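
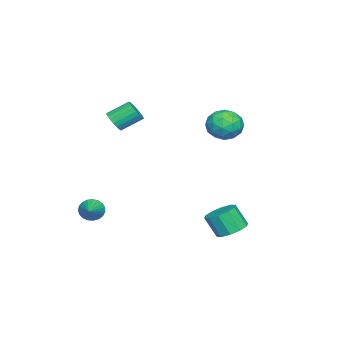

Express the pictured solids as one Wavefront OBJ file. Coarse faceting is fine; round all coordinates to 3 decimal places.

v 1.687 3.474 -3.241
v 2.575 3.687 -3.127
v 2.581 2.998 -1.885
v 1.693 2.786 -1.999
v 2.264 4.102 -2.895
v 2.269 3.414 -1.653
v 1.732 4.278 -2.796
v 1.738 3.59 -1.554
v 1.184 4.147 -2.866
v 1.189 3.458 -1.624
v 0.827 3.758 -3.08
v 0.833 3.07 -1.838
v 0.799 3.262 -3.355
v 0.805 2.573 -2.113
v 1.111 2.846 -3.587
v 1.116 2.158 -2.345
v 1.642 2.67 -3.686
v 1.648 1.982 -2.444
v 2.191 2.802 -3.616
v 2.196 2.113 -2.374
v 2.547 3.19 -3.402
v 2.553 2.502 -2.16
v -2.931 2.483 2.473
v -2.378 1.971 3.279
v -3.022 0.949 1.561
v -2.469 0.437 2.367
v -3.5 0.791 2.544
v -3.443 1.739 3.107
v -1.957 1.181 1.733
v -1.9 2.129 2.296
v -1.776 1.166 2.822
v -2.729 0.925 3.323
v -2.671 1.995 1.517
v -3.624 1.754 2.018
v -2.647 2.361 2.956
v -2.753 0.559 1.884
v -3.359 0.767 1.988
v -3.034 0.465 2.462
v -3.273 2.225 2.855
v -2.948 1.924 3.329
v -3.607 1.231 2.896
v -2.452 0.996 1.511
v -2.127 0.695 1.985
v -2.366 2.455 2.378
v -2.041 2.153 2.852
v -1.793 1.689 1.944
v -1.967 1.587 3.161
v -2.021 0.686 2.625
v -1.72 1.123 2.252
v -1.687 1.681 2.584
v -2.528 1.446 3.456
v -2.581 0.544 2.92
v -3.187 0.752 3.023
v -3.154 1.309 3.355
v -2.174 0.973 3.187
v -2.819 2.376 1.92
v -2.872 1.474 1.384
v -2.246 1.611 1.485
v -2.213 2.168 1.817
v -3.379 2.234 2.215
v -3.433 1.333 1.679
v -3.713 1.239 2.256
v -3.68 1.797 2.588
v -3.226 1.947 1.653
v -0.164 -3.908 2.811
v 0.431 -3.865 3.195
v -0.16 -2.809 3.993
v -0.756 -2.852 3.609
v 0.484 -3.672 2.978
v -0.107 -2.616 3.777
v 0.425 -3.519 2.733
v -0.167 -2.463 3.531
v 0.263 -3.434 2.5
v -0.328 -2.378 3.299
v 0.028 -3.431 2.322
v -0.563 -2.374 3.12
v -0.24 -3.51 2.228
v -0.831 -2.454 3.026
v -0.495 -3.658 2.235
v -1.087 -2.602 3.033
v -0.693 -3.849 2.341
v -1.285 -2.793 3.139
v -0.8 -4.051 2.529
v -1.391 -2.995 3.327
v -0.797 -4.228 2.765
v -1.388 -3.171 3.563
v -0.684 -4.349 3.01
v -1.275 -3.293 3.808
v -0.481 -4.394 3.219
v -1.073 -3.338 4.018
v -0.224 -4.356 3.359
v -0.815 -3.299 4.157
v 0.044 -4.239 3.403
v -0.548 -3.183 4.202
v 0.275 -4.066 3.346
v -0.316 -3.01 4.144
v 3.003 -3.877 -2.428
v 3.337 -4.246 -2.949
v 4.517 -3.403 -1.792
v 3.305 -3.976 -3.074
v 3.221 -3.689 -3.088
v 3.099 -3.435 -2.988
v 2.96 -3.257 -2.791
v 2.829 -3.186 -2.531
v 2.728 -3.235 -2.253
v 2.674 -3.395 -2.006
v 2.677 -3.639 -1.832
v 2.737 -3.923 -1.761
v 2.842 -4.2 -1.805
v 2.975 -4.421 -1.957
v 3.113 -4.548 -2.19
v 3.232 -4.559 -2.465
v 3.311 -4.452 -2.733
f 2 1 5
f 2 5 3
f 3 5 6
f 3 6 4
f 5 1 7
f 5 7 6
f 6 7 8
f 6 8 4
f 7 1 9
f 7 9 8
f 8 9 10
f 8 10 4
f 9 1 11
f 9 11 10
f 10 11 12
f 10 12 4
f 11 1 13
f 11 13 12
f 12 13 14
f 12 14 4
f 13 1 15
f 13 15 14
f 14 15 16
f 14 16 4
f 15 1 17
f 15 17 16
f 16 17 18
f 16 18 4
f 17 1 19
f 17 19 18
f 18 19 20
f 18 20 4
f 19 1 21
f 19 21 20
f 20 21 22
f 20 22 4
f 21 1 2
f 21 2 22
f 22 2 3
f 22 3 4
f 23 60 39
f 60 34 63
f 39 63 28
f 60 63 39
f 23 39 35
f 39 28 40
f 35 40 24
f 39 40 35
f 23 35 44
f 35 24 45
f 44 45 30
f 35 45 44
f 23 44 56
f 44 30 59
f 56 59 33
f 44 59 56
f 23 56 60
f 56 33 64
f 60 64 34
f 56 64 60
f 24 40 51
f 40 28 54
f 51 54 32
f 40 54 51
f 28 63 41
f 63 34 62
f 41 62 27
f 63 62 41
f 34 64 61
f 64 33 57
f 61 57 25
f 64 57 61
f 33 59 58
f 59 30 46
f 58 46 29
f 59 46 58
f 30 45 50
f 45 24 47
f 50 47 31
f 45 47 50
f 26 52 38
f 52 32 53
f 38 53 27
f 52 53 38
f 26 38 36
f 38 27 37
f 36 37 25
f 38 37 36
f 26 36 43
f 36 25 42
f 43 42 29
f 36 42 43
f 26 43 48
f 43 29 49
f 48 49 31
f 43 49 48
f 26 48 52
f 48 31 55
f 52 55 32
f 48 55 52
f 27 53 41
f 53 32 54
f 41 54 28
f 53 54 41
f 25 37 61
f 37 27 62
f 61 62 34
f 37 62 61
f 29 42 58
f 42 25 57
f 58 57 33
f 42 57 58
f 31 49 50
f 49 29 46
f 50 46 30
f 49 46 50
f 32 55 51
f 55 31 47
f 51 47 24
f 55 47 51
f 66 65 69
f 66 69 67
f 67 69 70
f 67 70 68
f 69 65 71
f 69 71 70
f 70 71 72
f 70 72 68
f 71 65 73
f 71 73 72
f 72 73 74
f 72 74 68
f 73 65 75
f 73 75 74
f 74 75 76
f 74 76 68
f 75 65 77
f 75 77 76
f 76 77 78
f 76 78 68
f 77 65 79
f 77 79 78
f 78 79 80
f 78 80 68
f 79 65 81
f 79 81 80
f 80 81 82
f 80 82 68
f 81 65 83
f 81 83 82
f 82 83 84
f 82 84 68
f 83 65 85
f 83 85 84
f 84 85 86
f 84 86 68
f 85 65 87
f 85 87 86
f 86 87 88
f 86 88 68
f 87 65 89
f 87 89 88
f 88 89 90
f 88 90 68
f 89 65 91
f 89 91 90
f 90 91 92
f 90 92 68
f 91 65 93
f 91 93 92
f 92 93 94
f 92 94 68
f 93 65 95
f 93 95 94
f 94 95 96
f 94 96 68
f 95 65 66
f 95 66 96
f 96 66 67
f 96 67 68
f 98 97 100
f 98 100 99
f 100 97 101
f 100 101 99
f 101 97 102
f 101 102 99
f 102 97 103
f 102 103 99
f 103 97 104
f 103 104 99
f 104 97 105
f 104 105 99
f 105 97 106
f 105 106 99
f 106 97 107
f 106 107 99
f 107 97 108
f 107 108 99
f 108 97 109
f 108 109 99
f 109 97 110
f 109 110 99
f 110 97 111
f 110 111 99
f 111 97 112
f 111 112 99
f 112 97 113
f 112 113 99
f 113 97 98
f 113 98 99



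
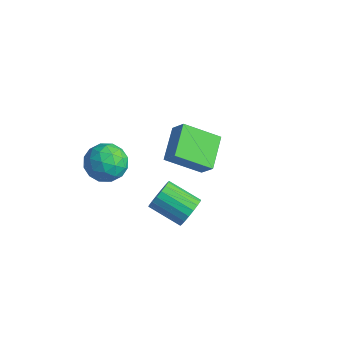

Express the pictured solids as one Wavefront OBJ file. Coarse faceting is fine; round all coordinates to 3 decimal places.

v 1.89 -3.247 2.433
v 2.279 -3.433 3.047
v 0.939 -4.019 3.72
v 0.55 -3.833 3.107
v 2.178 -3.122 3.115
v 0.838 -3.708 3.788
v 2.019 -2.836 3.048
v 0.679 -3.422 3.721
v 1.835 -2.632 2.859
v 0.495 -3.218 3.532
v 1.661 -2.549 2.586
v 0.321 -3.135 3.259
v 1.533 -2.605 2.283
v 0.193 -3.191 2.956
v 1.476 -2.788 2.009
v 0.136 -3.373 2.682
v 1.501 -3.061 1.82
v 0.161 -3.647 2.493
v 1.602 -3.372 1.752
v 0.262 -3.958 2.425
v 1.761 -3.658 1.819
v 0.421 -4.244 2.492
v 1.945 -3.862 2.008
v 0.605 -4.448 2.681
v 2.119 -3.945 2.281
v 0.779 -4.531 2.954
v 2.247 -3.889 2.584
v 0.907 -4.475 3.257
v 2.304 -3.707 2.858
v 0.964 -4.292 3.531
v -3.713 -2.055 1.047
v -3.06 -2.854 0.795
v -4.88 -3.186 1.605
v -4.227 -3.985 1.353
v -3.987 -3.336 2.159
v -3.266 -2.637 1.814
v -4.674 -3.403 0.586
v -3.953 -2.704 0.241
v -3.654 -3.687 0.51
v -3.229 -3.645 1.483
v -4.711 -2.395 0.917
v -4.286 -2.353 1.89
v -3.284 -2.355 0.872
v -4.656 -3.685 1.528
v -4.515 -3.303 2.002
v -4.131 -3.773 1.854
v -3.405 -2.228 1.471
v -3.021 -2.697 1.323
v -3.566 -2.98 2.125
v -4.919 -3.343 1.077
v -4.535 -3.812 0.929
v -3.809 -2.267 0.546
v -3.425 -2.737 0.398
v -4.374 -3.06 0.275
v -3.249 -3.314 0.557
v -3.935 -3.979 0.885
v -4.198 -3.637 0.434
v -3.774 -3.226 0.231
v -2.999 -3.29 1.128
v -3.685 -3.955 1.456
v -3.544 -3.573 1.93
v -3.12 -3.162 1.727
v -3.349 -3.779 0.961
v -4.255 -2.085 0.944
v -4.941 -2.75 1.272
v -4.82 -2.878 0.673
v -4.396 -2.467 0.47
v -4.005 -2.061 1.515
v -4.691 -2.726 1.843
v -4.166 -2.814 2.169
v -3.742 -2.403 1.966
v -4.591 -2.261 1.439
v -3.754 0.646 1.48
v -3.077 0.709 2.254
v -2.698 1.953 0.452
v -2.022 2.016 1.226
v -2.798 -0.696 0.754
v -2.122 -0.633 1.528
v -1.743 0.611 -0.274
v -1.066 0.674 0.5
f 2 1 5
f 2 5 3
f 3 5 6
f 3 6 4
f 5 1 7
f 5 7 6
f 6 7 8
f 6 8 4
f 7 1 9
f 7 9 8
f 8 9 10
f 8 10 4
f 9 1 11
f 9 11 10
f 10 11 12
f 10 12 4
f 11 1 13
f 11 13 12
f 12 13 14
f 12 14 4
f 13 1 15
f 13 15 14
f 14 15 16
f 14 16 4
f 15 1 17
f 15 17 16
f 16 17 18
f 16 18 4
f 17 1 19
f 17 19 18
f 18 19 20
f 18 20 4
f 19 1 21
f 19 21 20
f 20 21 22
f 20 22 4
f 21 1 23
f 21 23 22
f 22 23 24
f 22 24 4
f 23 1 25
f 23 25 24
f 24 25 26
f 24 26 4
f 25 1 27
f 25 27 26
f 26 27 28
f 26 28 4
f 27 1 29
f 27 29 28
f 28 29 30
f 28 30 4
f 29 1 2
f 29 2 30
f 30 2 3
f 30 3 4
f 31 68 47
f 68 42 71
f 47 71 36
f 68 71 47
f 31 47 43
f 47 36 48
f 43 48 32
f 47 48 43
f 31 43 52
f 43 32 53
f 52 53 38
f 43 53 52
f 31 52 64
f 52 38 67
f 64 67 41
f 52 67 64
f 31 64 68
f 64 41 72
f 68 72 42
f 64 72 68
f 32 48 59
f 48 36 62
f 59 62 40
f 48 62 59
f 36 71 49
f 71 42 70
f 49 70 35
f 71 70 49
f 42 72 69
f 72 41 65
f 69 65 33
f 72 65 69
f 41 67 66
f 67 38 54
f 66 54 37
f 67 54 66
f 38 53 58
f 53 32 55
f 58 55 39
f 53 55 58
f 34 60 46
f 60 40 61
f 46 61 35
f 60 61 46
f 34 46 44
f 46 35 45
f 44 45 33
f 46 45 44
f 34 44 51
f 44 33 50
f 51 50 37
f 44 50 51
f 34 51 56
f 51 37 57
f 56 57 39
f 51 57 56
f 34 56 60
f 56 39 63
f 60 63 40
f 56 63 60
f 35 61 49
f 61 40 62
f 49 62 36
f 61 62 49
f 33 45 69
f 45 35 70
f 69 70 42
f 45 70 69
f 37 50 66
f 50 33 65
f 66 65 41
f 50 65 66
f 39 57 58
f 57 37 54
f 58 54 38
f 57 54 58
f 40 63 59
f 63 39 55
f 59 55 32
f 63 55 59
f 74 76 73
f 77 74 73
f 73 76 75
f 75 77 73
f 74 80 76
f 78 74 77
f 78 80 74
f 76 80 75
f 79 77 75
f 75 80 79
f 79 78 77
f 80 78 79



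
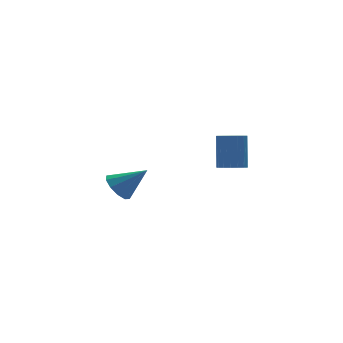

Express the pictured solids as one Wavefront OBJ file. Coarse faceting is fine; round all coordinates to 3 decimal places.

v -3.043 3.821 -3.49
v -2.566 3.877 -3.986
v -2.057 3.399 -2.59
v -2.59 4.251 -3.784
v -2.788 4.462 -3.469
v -3.083 4.427 -3.163
v -3.362 4.161 -2.982
v -3.52 3.765 -2.995
v -3.495 3.39 -3.197
v -3.298 3.18 -3.511
v -3.003 3.215 -3.818
v -2.723 3.481 -3.999
v -0.622 -0.984 -0.639
v -0.269 -0.641 -0.86
v -0.045 -0.072 0.377
v -0.398 -0.416 0.599
v -0.495 -0.516 -0.877
v -0.271 0.052 0.361
v -0.75 -0.499 -0.838
v -0.526 0.069 0.399
v -0.976 -0.593 -0.754
v -0.752 -0.025 0.483
v -1.12 -0.777 -0.644
v -0.896 -0.208 0.593
v -1.151 -1.008 -0.532
v -0.927 -0.439 0.705
v -1.06 -1.233 -0.445
v -0.836 -0.665 0.792
v -0.869 -1.402 -0.402
v -0.645 -0.834 0.835
v -0.621 -1.475 -0.413
v -0.397 -0.906 0.824
v -0.374 -1.435 -0.476
v -0.15 -0.867 0.761
v -0.183 -1.293 -0.576
v 0.041 -0.724 0.661
v -0.093 -1.079 -0.691
v 0.131 -0.511 0.547
v -0.124 -0.844 -0.793
v 0.1 -0.275 0.444
f 2 1 4
f 2 4 3
f 4 1 5
f 4 5 3
f 5 1 6
f 5 6 3
f 6 1 7
f 6 7 3
f 7 1 8
f 7 8 3
f 8 1 9
f 8 9 3
f 9 1 10
f 9 10 3
f 10 1 11
f 10 11 3
f 11 1 12
f 11 12 3
f 12 1 2
f 12 2 3
f 14 13 17
f 14 17 15
f 15 17 18
f 15 18 16
f 17 13 19
f 17 19 18
f 18 19 20
f 18 20 16
f 19 13 21
f 19 21 20
f 20 21 22
f 20 22 16
f 21 13 23
f 21 23 22
f 22 23 24
f 22 24 16
f 23 13 25
f 23 25 24
f 24 25 26
f 24 26 16
f 25 13 27
f 25 27 26
f 26 27 28
f 26 28 16
f 27 13 29
f 27 29 28
f 28 29 30
f 28 30 16
f 29 13 31
f 29 31 30
f 30 31 32
f 30 32 16
f 31 13 33
f 31 33 32
f 32 33 34
f 32 34 16
f 33 13 35
f 33 35 34
f 34 35 36
f 34 36 16
f 35 13 37
f 35 37 36
f 36 37 38
f 36 38 16
f 37 13 39
f 37 39 38
f 38 39 40
f 38 40 16
f 39 13 14
f 39 14 40
f 40 14 15
f 40 15 16



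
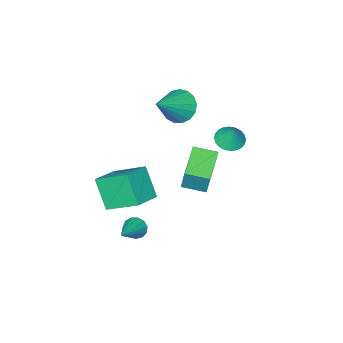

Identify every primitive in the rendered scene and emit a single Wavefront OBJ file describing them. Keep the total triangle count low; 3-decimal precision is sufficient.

v 2.713 0.732 -3.882
v 3.101 0.391 -4.224
v 4.247 1.508 -2.918
v 3.057 0.691 -4.396
v 2.904 1.005 -4.405
v 2.69 1.232 -4.247
v 2.484 1.301 -3.974
v 2.35 1.188 -3.671
v 2.332 0.931 -3.435
v 2.435 0.611 -3.341
v 2.626 0.329 -3.419
v 2.845 0.175 -3.643
v 3.022 0.198 -3.943
v -0.232 3.015 0.651
v -0.093 3.4 1.959
v 1.216 4.021 0.201
v 1.355 4.406 1.508
v 0.485 2.074 0.852
v 0.624 2.459 2.159
v 1.933 3.08 0.401
v 2.072 3.465 1.709
v -1.182 -0.5 2.236
v -0.59 -0.719 1.486
v 0.522 -0.24 3.504
v -0.64 -0.254 1.457
v -0.813 0.156 1.607
v -1.071 0.415 1.901
v -1.355 0.464 2.271
v -1.599 0.293 2.633
v -1.747 -0.06 2.904
v -1.766 -0.513 3.022
v -1.651 -0.964 2.96
v -1.428 -1.308 2.732
v -1.149 -1.467 2.39
v -0.878 -1.404 2.012
v -0.676 -1.134 1.686
v -2.744 1.411 0.102
v -1.994 1.47 -0.06
v -2.556 1.849 1.138
v -2.096 1.737 -0.154
v -2.296 1.954 -0.209
v -2.565 2.088 -0.217
v -2.861 2.119 -0.176
v -3.139 2.043 -0.093
v -3.357 1.87 0.02
v -3.482 1.627 0.145
v -3.495 1.352 0.264
v -3.393 1.085 0.359
v -3.193 0.868 0.414
v -2.924 0.734 0.422
v -2.628 0.703 0.381
v -2.35 0.779 0.298
v -2.132 0.952 0.185
v -2.007 1.195 0.059
v 1.396 -2.365 -2.437
v 0.747 -0.74 -1.369
v 1.622 -1.306 -3.912
v 0.973 0.319 -2.844
v 2.807 -2.079 -2.016
v 2.158 -0.454 -0.948
v 3.033 -1.02 -3.491
v 2.384 0.605 -2.423
f 2 1 4
f 2 4 3
f 4 1 5
f 4 5 3
f 5 1 6
f 5 6 3
f 6 1 7
f 6 7 3
f 7 1 8
f 7 8 3
f 8 1 9
f 8 9 3
f 9 1 10
f 9 10 3
f 10 1 11
f 10 11 3
f 11 1 12
f 11 12 3
f 12 1 13
f 12 13 3
f 13 1 2
f 13 2 3
f 15 17 14
f 18 15 14
f 14 17 16
f 16 18 14
f 15 21 17
f 19 15 18
f 19 21 15
f 17 21 16
f 20 18 16
f 16 21 20
f 20 19 18
f 21 19 20
f 23 22 25
f 23 25 24
f 25 22 26
f 25 26 24
f 26 22 27
f 26 27 24
f 27 22 28
f 27 28 24
f 28 22 29
f 28 29 24
f 29 22 30
f 29 30 24
f 30 22 31
f 30 31 24
f 31 22 32
f 31 32 24
f 32 22 33
f 32 33 24
f 33 22 34
f 33 34 24
f 34 22 35
f 34 35 24
f 35 22 36
f 35 36 24
f 36 22 23
f 36 23 24
f 38 37 40
f 38 40 39
f 40 37 41
f 40 41 39
f 41 37 42
f 41 42 39
f 42 37 43
f 42 43 39
f 43 37 44
f 43 44 39
f 44 37 45
f 44 45 39
f 45 37 46
f 45 46 39
f 46 37 47
f 46 47 39
f 47 37 48
f 47 48 39
f 48 37 49
f 48 49 39
f 49 37 50
f 49 50 39
f 50 37 51
f 50 51 39
f 51 37 52
f 51 52 39
f 52 37 53
f 52 53 39
f 53 37 54
f 53 54 39
f 54 37 38
f 54 38 39
f 56 58 55
f 59 56 55
f 55 58 57
f 57 59 55
f 56 62 58
f 60 56 59
f 60 62 56
f 58 62 57
f 61 59 57
f 57 62 61
f 61 60 59
f 62 60 61



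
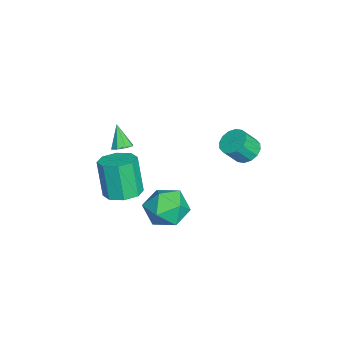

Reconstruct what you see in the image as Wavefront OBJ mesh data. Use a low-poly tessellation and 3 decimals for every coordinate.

v -0.309 0.05 -3.478
v 0.688 -0.551 -3.762
v -1.108 -1.589 -2.818
v -0.111 -2.19 -3.102
v -0.097 -1.396 -2.204
v 0.396 -0.383 -2.612
v -0.816 -1.757 -3.968
v -0.323 -0.744 -4.376
v 0.375 -1.667 -4.065
v 0.819 -1.445 -2.974
v -1.239 -0.695 -3.606
v -0.795 -0.473 -2.515
v -3.013 -3.359 -4.758
v -2.225 -3.948 -4.645
v -2.76 -4.27 -2.608
v -3.547 -3.681 -2.722
v -2.07 -3.223 -4.489
v -2.604 -3.545 -2.453
v -2.467 -2.577 -4.491
v -3.002 -2.9 -2.455
v -3.184 -2.39 -4.65
v -3.718 -2.712 -2.613
v -3.8 -2.77 -4.872
v -4.335 -3.092 -2.835
v -3.956 -3.495 -5.027
v -4.49 -3.817 -2.991
v -3.558 -4.14 -5.025
v -4.093 -4.463 -2.989
v -2.842 -4.328 -4.867
v -3.376 -4.65 -2.83
v -1.641 2.559 -0.145
v -1.075 3.047 -0.008
v -0.732 2.388 0.922
v -1.299 1.901 0.785
v -1.379 3.184 0.201
v -1.036 2.525 1.13
v -1.754 3.152 0.317
v -1.411 2.494 1.247
v -2.098 2.963 0.309
v -1.755 2.304 1.239
v -2.32 2.665 0.18
v -1.977 2.006 1.11
v -2.36 2.338 -0.036
v -2.018 1.68 0.893
v -2.208 2.072 -0.282
v -1.865 1.413 0.648
v -1.904 1.935 -0.49
v -1.561 1.276 0.439
v -1.529 1.966 -0.607
v -1.186 1.308 0.323
v -1.185 2.156 -0.599
v -0.842 1.497 0.331
v -0.963 2.454 -0.47
v -0.62 1.795 0.46
v -0.922 2.78 -0.253
v -0.58 2.122 0.676
v -0.668 -3.121 0.574
v -0.203 -3.295 0.788
v -1.292 -3.419 1.686
v -0.27 -2.893 0.859
v -0.569 -2.625 0.762
v -0.926 -2.647 0.556
v -1.132 -2.947 0.36
v -1.066 -3.349 0.289
v -0.766 -3.617 0.385
v -0.409 -3.595 0.592
f 1 12 6
f 1 6 2
f 1 2 8
f 1 8 11
f 1 11 12
f 2 6 10
f 6 12 5
f 12 11 3
f 11 8 7
f 8 2 9
f 4 10 5
f 4 5 3
f 4 3 7
f 4 7 9
f 4 9 10
f 5 10 6
f 3 5 12
f 7 3 11
f 9 7 8
f 10 9 2
f 14 13 17
f 14 17 15
f 15 17 18
f 15 18 16
f 17 13 19
f 17 19 18
f 18 19 20
f 18 20 16
f 19 13 21
f 19 21 20
f 20 21 22
f 20 22 16
f 21 13 23
f 21 23 22
f 22 23 24
f 22 24 16
f 23 13 25
f 23 25 24
f 24 25 26
f 24 26 16
f 25 13 27
f 25 27 26
f 26 27 28
f 26 28 16
f 27 13 29
f 27 29 28
f 28 29 30
f 28 30 16
f 29 13 14
f 29 14 30
f 30 14 15
f 30 15 16
f 32 31 35
f 32 35 33
f 33 35 36
f 33 36 34
f 35 31 37
f 35 37 36
f 36 37 38
f 36 38 34
f 37 31 39
f 37 39 38
f 38 39 40
f 38 40 34
f 39 31 41
f 39 41 40
f 40 41 42
f 40 42 34
f 41 31 43
f 41 43 42
f 42 43 44
f 42 44 34
f 43 31 45
f 43 45 44
f 44 45 46
f 44 46 34
f 45 31 47
f 45 47 46
f 46 47 48
f 46 48 34
f 47 31 49
f 47 49 48
f 48 49 50
f 48 50 34
f 49 31 51
f 49 51 50
f 50 51 52
f 50 52 34
f 51 31 53
f 51 53 52
f 52 53 54
f 52 54 34
f 53 31 55
f 53 55 54
f 54 55 56
f 54 56 34
f 55 31 32
f 55 32 56
f 56 32 33
f 56 33 34
f 58 57 60
f 58 60 59
f 60 57 61
f 60 61 59
f 61 57 62
f 61 62 59
f 62 57 63
f 62 63 59
f 63 57 64
f 63 64 59
f 64 57 65
f 64 65 59
f 65 57 66
f 65 66 59
f 66 57 58
f 66 58 59



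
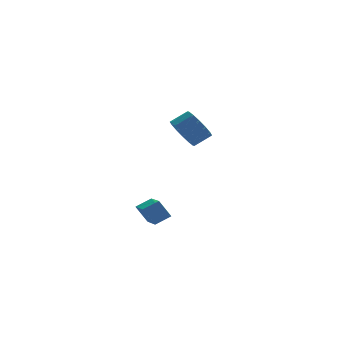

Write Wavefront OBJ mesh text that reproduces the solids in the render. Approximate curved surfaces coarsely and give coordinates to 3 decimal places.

v 0.284 3.698 -1.409
v 0.822 3.623 -2.237
v 1.754 3.707 -1.639
v 1.216 3.782 -0.811
v 0.739 4.125 -2.178
v 1.671 4.209 -1.58
v 0.534 4.513 -1.913
v 1.466 4.597 -1.315
v 0.262 4.683 -1.513
v 1.194 4.766 -0.915
v -0.004 4.588 -1.085
v 0.928 4.672 -0.487
v -0.193 4.256 -0.744
v 0.739 4.339 -0.146
v -0.254 3.773 -0.581
v 0.678 3.857 0.017
v -0.171 3.271 -0.64
v 0.761 3.355 -0.042
v 0.034 2.883 -0.905
v 0.966 2.967 -0.307
v 0.306 2.714 -1.305
v 1.238 2.797 -0.707
v 0.572 2.808 -1.733
v 1.504 2.892 -1.135
v 0.761 3.141 -2.074
v 1.693 3.224 -1.476
v -3.308 -1.264 -3.954
v -3.376 -2.963 -3.395
v -2.52 -1.163 -3.552
v -2.589 -2.862 -2.992
v -2.811 -1.578 -4.848
v -2.88 -3.277 -4.288
v -2.024 -1.477 -4.445
v -2.092 -3.176 -3.886
f 2 1 5
f 2 5 3
f 3 5 6
f 3 6 4
f 5 1 7
f 5 7 6
f 6 7 8
f 6 8 4
f 7 1 9
f 7 9 8
f 8 9 10
f 8 10 4
f 9 1 11
f 9 11 10
f 10 11 12
f 10 12 4
f 11 1 13
f 11 13 12
f 12 13 14
f 12 14 4
f 13 1 15
f 13 15 14
f 14 15 16
f 14 16 4
f 15 1 17
f 15 17 16
f 16 17 18
f 16 18 4
f 17 1 19
f 17 19 18
f 18 19 20
f 18 20 4
f 19 1 21
f 19 21 20
f 20 21 22
f 20 22 4
f 21 1 23
f 21 23 22
f 22 23 24
f 22 24 4
f 23 1 25
f 23 25 24
f 24 25 26
f 24 26 4
f 25 1 2
f 25 2 26
f 26 2 3
f 26 3 4
f 28 30 27
f 31 28 27
f 27 30 29
f 29 31 27
f 28 34 30
f 32 28 31
f 32 34 28
f 30 34 29
f 33 31 29
f 29 34 33
f 33 32 31
f 34 32 33



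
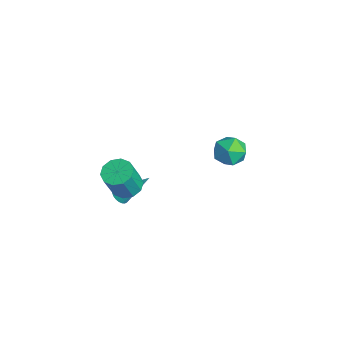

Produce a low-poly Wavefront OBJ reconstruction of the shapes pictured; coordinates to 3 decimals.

v -4.307 4.164 1.219
v -3.38 4.442 1.212
v -4.02 3.238 2.448
v -3.093 3.516 2.441
v -3.785 4.143 2.694
v -3.962 4.716 1.935
v -3.438 2.964 1.725
v -3.615 3.537 0.966
v -2.843 3.701 1.525
v -3.058 4.43 2.124
v -4.342 3.25 1.536
v -4.557 3.979 2.135
v -2.856 -1.968 0.849
v -2.624 -2.348 1.097
v -2.324 -0.672 2.331
v -2.475 -2.279 0.984
v -2.385 -2.163 0.85
v -2.366 -2.017 0.716
v -2.422 -1.864 0.602
v -2.545 -1.727 0.526
v -2.714 -1.626 0.498
v -2.905 -1.578 0.525
v -3.089 -1.589 0.6
v -3.237 -1.657 0.714
v -3.328 -1.773 0.848
v -3.346 -1.919 0.982
v -3.29 -2.072 1.096
v -3.168 -2.21 1.172
v -2.999 -2.31 1.199
v -2.807 -2.359 1.173
v -1.858 -1.908 2.593
v -1.23 -1.412 2.611
v -0.814 -1.997 4.186
v -1.442 -2.492 4.167
v -1.618 -1.174 2.802
v -1.203 -1.758 4.377
v -2.098 -1.215 2.914
v -1.683 -1.8 4.488
v -2.486 -1.521 2.902
v -2.071 -2.106 4.476
v -2.634 -1.975 2.773
v -2.219 -2.56 4.347
v -2.486 -2.403 2.574
v -2.07 -2.988 4.149
v -2.097 -2.642 2.383
v -1.682 -3.226 3.958
v -1.617 -2.6 2.272
v -1.202 -3.185 3.846
v -1.229 -2.294 2.284
v -0.814 -2.879 3.858
v -1.081 -1.84 2.413
v -0.666 -2.425 3.987
f 1 12 6
f 1 6 2
f 1 2 8
f 1 8 11
f 1 11 12
f 2 6 10
f 6 12 5
f 12 11 3
f 11 8 7
f 8 2 9
f 4 10 5
f 4 5 3
f 4 3 7
f 4 7 9
f 4 9 10
f 5 10 6
f 3 5 12
f 7 3 11
f 9 7 8
f 10 9 2
f 14 13 16
f 14 16 15
f 16 13 17
f 16 17 15
f 17 13 18
f 17 18 15
f 18 13 19
f 18 19 15
f 19 13 20
f 19 20 15
f 20 13 21
f 20 21 15
f 21 13 22
f 21 22 15
f 22 13 23
f 22 23 15
f 23 13 24
f 23 24 15
f 24 13 25
f 24 25 15
f 25 13 26
f 25 26 15
f 26 13 27
f 26 27 15
f 27 13 28
f 27 28 15
f 28 13 29
f 28 29 15
f 29 13 30
f 29 30 15
f 30 13 14
f 30 14 15
f 32 31 35
f 32 35 33
f 33 35 36
f 33 36 34
f 35 31 37
f 35 37 36
f 36 37 38
f 36 38 34
f 37 31 39
f 37 39 38
f 38 39 40
f 38 40 34
f 39 31 41
f 39 41 40
f 40 41 42
f 40 42 34
f 41 31 43
f 41 43 42
f 42 43 44
f 42 44 34
f 43 31 45
f 43 45 44
f 44 45 46
f 44 46 34
f 45 31 47
f 45 47 46
f 46 47 48
f 46 48 34
f 47 31 49
f 47 49 48
f 48 49 50
f 48 50 34
f 49 31 51
f 49 51 50
f 50 51 52
f 50 52 34
f 51 31 32
f 51 32 52
f 52 32 33
f 52 33 34



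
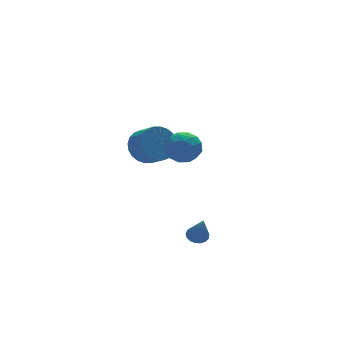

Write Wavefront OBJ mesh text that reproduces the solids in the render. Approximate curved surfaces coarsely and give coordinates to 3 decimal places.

v 0.555 -0.611 0.059
v 1.065 -0.939 -0.569
v 0.615 -1.841 0.749
v 1.125 -2.169 0.121
v 1.431 -1.547 0.652
v 1.394 -0.787 0.225
v 0.286 -1.993 -0.045
v 0.249 -1.233 -0.472
v 0.899 -1.793 -0.633
v 1.606 -1.517 -0.203
v 0.074 -1.263 0.383
v 0.781 -0.987 0.813
v 0.805 -0.667 -0.316
v 0.875 -2.113 0.496
v 1.055 -1.748 0.808
v 1.355 -1.94 0.439
v 0.998 -0.577 0.151
v 1.298 -0.77 -0.218
v 1.513 -1.128 0.499
v 0.382 -2.01 0.398
v 0.682 -2.203 0.029
v 0.325 -0.84 -0.259
v 0.625 -1.032 -0.628
v 0.167 -1.652 -0.319
v 1.007 -1.362 -0.723
v 1.042 -2.085 -0.317
v 0.549 -1.982 -0.414
v 0.528 -1.535 -0.665
v 1.423 -1.199 -0.469
v 1.458 -1.923 -0.064
v 1.638 -1.557 0.248
v 1.616 -1.11 -0.003
v 1.325 -1.702 -0.507
v 0.222 -0.857 0.244
v 0.257 -1.581 0.649
v 0.064 -1.67 0.183
v 0.042 -1.223 -0.068
v 0.638 -0.695 0.497
v 0.673 -1.418 0.903
v 1.152 -1.245 0.845
v 1.131 -0.798 0.594
v 0.355 -1.078 0.687
v 0.783 -2.7 -4.625
v 1.139 -3.035 -4.771
v 0.617 -3.46 -3.295
v 1.266 -2.862 -4.656
v 1.283 -2.651 -4.534
v 1.185 -2.452 -4.432
v 0.996 -2.31 -4.375
v 0.757 -2.257 -4.374
v 0.525 -2.305 -4.431
v 0.352 -2.445 -4.533
v 0.278 -2.642 -4.655
v 0.319 -2.853 -4.77
v 0.467 -3.029 -4.852
v 0.688 -3.13 -4.882
v 0.93 -3.132 -4.853
v 1.643 3.311 -2.192
v 2.53 3.615 -1.946
v 2.685 2.673 -1.341
v 1.797 2.369 -1.588
v 2.322 3.761 -1.665
v 2.477 2.818 -1.061
v 2.01 3.838 -1.465
v 2.165 2.896 -0.861
v 1.642 3.835 -1.376
v 1.797 2.892 -0.771
v 1.274 3.752 -1.41
v 1.429 2.81 -0.806
v 0.963 3.602 -1.564
v 1.118 2.66 -0.96
v 0.755 3.408 -1.814
v 0.91 2.466 -1.209
v 0.682 3.199 -2.121
v 0.837 2.257 -1.517
v 0.755 3.007 -2.439
v 0.91 2.065 -1.834
v 0.963 2.862 -2.719
v 1.118 1.919 -2.115
v 1.275 2.784 -2.919
v 1.43 1.842 -2.315
v 1.643 2.788 -3.009
v 1.798 1.845 -2.404
v 2.011 2.87 -2.974
v 2.166 1.928 -2.37
v 2.322 3.02 -2.82
v 2.477 2.078 -2.216
v 2.53 3.214 -2.571
v 2.685 2.272 -1.966
v 2.603 3.423 -2.263
v 2.758 2.481 -1.659
f 1 38 17
f 38 12 41
f 17 41 6
f 38 41 17
f 1 17 13
f 17 6 18
f 13 18 2
f 17 18 13
f 1 13 22
f 13 2 23
f 22 23 8
f 13 23 22
f 1 22 34
f 22 8 37
f 34 37 11
f 22 37 34
f 1 34 38
f 34 11 42
f 38 42 12
f 34 42 38
f 2 18 29
f 18 6 32
f 29 32 10
f 18 32 29
f 6 41 19
f 41 12 40
f 19 40 5
f 41 40 19
f 12 42 39
f 42 11 35
f 39 35 3
f 42 35 39
f 11 37 36
f 37 8 24
f 36 24 7
f 37 24 36
f 8 23 28
f 23 2 25
f 28 25 9
f 23 25 28
f 4 30 16
f 30 10 31
f 16 31 5
f 30 31 16
f 4 16 14
f 16 5 15
f 14 15 3
f 16 15 14
f 4 14 21
f 14 3 20
f 21 20 7
f 14 20 21
f 4 21 26
f 21 7 27
f 26 27 9
f 21 27 26
f 4 26 30
f 26 9 33
f 30 33 10
f 26 33 30
f 5 31 19
f 31 10 32
f 19 32 6
f 31 32 19
f 3 15 39
f 15 5 40
f 39 40 12
f 15 40 39
f 7 20 36
f 20 3 35
f 36 35 11
f 20 35 36
f 9 27 28
f 27 7 24
f 28 24 8
f 27 24 28
f 10 33 29
f 33 9 25
f 29 25 2
f 33 25 29
f 44 43 46
f 44 46 45
f 46 43 47
f 46 47 45
f 47 43 48
f 47 48 45
f 48 43 49
f 48 49 45
f 49 43 50
f 49 50 45
f 50 43 51
f 50 51 45
f 51 43 52
f 51 52 45
f 52 43 53
f 52 53 45
f 53 43 54
f 53 54 45
f 54 43 55
f 54 55 45
f 55 43 56
f 55 56 45
f 56 43 57
f 56 57 45
f 57 43 44
f 57 44 45
f 59 58 62
f 59 62 60
f 60 62 63
f 60 63 61
f 62 58 64
f 62 64 63
f 63 64 65
f 63 65 61
f 64 58 66
f 64 66 65
f 65 66 67
f 65 67 61
f 66 58 68
f 66 68 67
f 67 68 69
f 67 69 61
f 68 58 70
f 68 70 69
f 69 70 71
f 69 71 61
f 70 58 72
f 70 72 71
f 71 72 73
f 71 73 61
f 72 58 74
f 72 74 73
f 73 74 75
f 73 75 61
f 74 58 76
f 74 76 75
f 75 76 77
f 75 77 61
f 76 58 78
f 76 78 77
f 77 78 79
f 77 79 61
f 78 58 80
f 78 80 79
f 79 80 81
f 79 81 61
f 80 58 82
f 80 82 81
f 81 82 83
f 81 83 61
f 82 58 84
f 82 84 83
f 83 84 85
f 83 85 61
f 84 58 86
f 84 86 85
f 85 86 87
f 85 87 61
f 86 58 88
f 86 88 87
f 87 88 89
f 87 89 61
f 88 58 90
f 88 90 89
f 89 90 91
f 89 91 61
f 90 58 59
f 90 59 91
f 91 59 60
f 91 60 61



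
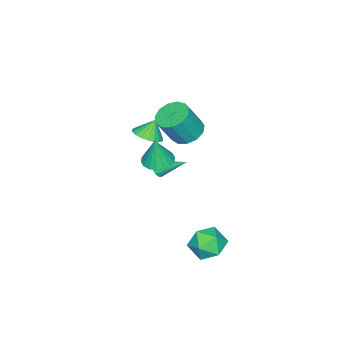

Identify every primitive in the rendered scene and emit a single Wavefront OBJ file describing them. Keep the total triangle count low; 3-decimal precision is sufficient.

v -1.518 -2.767 -1.664
v -1.311 -2.455 -2.067
v -1.922 -1.173 -0.636
v -1.587 -2.484 -2.131
v -1.844 -2.588 -2.07
v -2.014 -2.741 -1.9
v -2.051 -2.901 -1.667
v -1.945 -3.025 -1.434
v -1.725 -3.079 -1.262
v -1.449 -3.051 -1.198
v -1.192 -2.946 -1.259
v -1.021 -2.793 -1.429
v -0.984 -2.633 -1.662
v -1.09 -2.51 -1.895
v 2.351 4.053 -1.893
v 3.481 4.15 -2.122
v 2.519 2.19 -1.858
v 3.649 2.287 -2.087
v 3.235 2.628 -1.062
v 3.131 3.779 -1.084
v 2.869 2.561 -2.896
v 2.765 3.712 -2.918
v 3.801 3.228 -2.742
v 4.027 3.27 -1.608
v 1.973 3.07 -2.372
v 2.199 3.112 -1.238
v 1.985 -0.549 2.582
v 2.558 -1.25 2.487
v 2.275 -0.551 4.338
v 2.801 -0.928 2.447
v 2.882 -0.532 2.434
v 2.786 -0.139 2.45
v 2.531 0.173 2.492
v 2.168 0.342 2.552
v 1.768 0.334 2.619
v 1.412 0.151 2.677
v 1.169 -0.17 2.717
v 1.087 -0.567 2.73
v 1.184 -0.96 2.714
v 1.439 -1.271 2.672
v 1.802 -1.44 2.611
v 2.201 -1.432 2.545
v -2.278 -3.974 0.271
v -1.753 -3.19 0.376
v -2.802 -3.766 1.329
v -2.072 -3.05 0.19
v -2.427 -3.071 0.018
v -2.757 -3.248 -0.11
v -3.003 -3.55 -0.172
v -3.124 -3.926 -0.158
v -3.099 -4.31 -0.07
v -2.932 -4.636 0.077
v -2.651 -4.848 0.258
v -2.306 -4.909 0.441
v -1.957 -4.808 0.594
v -1.662 -4.563 0.691
v -1.474 -4.216 0.716
v -1.425 -3.828 0.664
v -1.524 -3.465 0.543
v -1.284 -0.735 2.642
v -0.58 -1.302 2.148
v 0.228 -1.792 3.864
v -0.476 -1.225 4.358
v -0.357 -0.768 2.195
v 0.452 -1.259 3.912
v -0.428 -0.224 2.384
v 0.381 -0.715 4.101
v -0.771 0.158 2.655
v 0.038 -0.333 4.371
v -1.277 0.257 2.921
v -0.468 -0.234 4.638
v -1.785 0.04 3.099
v -0.976 -0.45 4.816
v -2.135 -0.422 3.132
v -1.326 -0.912 4.848
v -2.214 -0.983 3.009
v -1.405 -1.474 4.725
v -1.998 -1.466 2.769
v -1.19 -1.957 4.486
v -1.556 -1.716 2.489
v -0.747 -2.207 4.206
v -1.028 -1.655 2.258
v -0.219 -2.146 3.974
f 2 1 4
f 2 4 3
f 4 1 5
f 4 5 3
f 5 1 6
f 5 6 3
f 6 1 7
f 6 7 3
f 7 1 8
f 7 8 3
f 8 1 9
f 8 9 3
f 9 1 10
f 9 10 3
f 10 1 11
f 10 11 3
f 11 1 12
f 11 12 3
f 12 1 13
f 12 13 3
f 13 1 14
f 13 14 3
f 14 1 2
f 14 2 3
f 15 26 20
f 15 20 16
f 15 16 22
f 15 22 25
f 15 25 26
f 16 20 24
f 20 26 19
f 26 25 17
f 25 22 21
f 22 16 23
f 18 24 19
f 18 19 17
f 18 17 21
f 18 21 23
f 18 23 24
f 19 24 20
f 17 19 26
f 21 17 25
f 23 21 22
f 24 23 16
f 28 27 30
f 28 30 29
f 30 27 31
f 30 31 29
f 31 27 32
f 31 32 29
f 32 27 33
f 32 33 29
f 33 27 34
f 33 34 29
f 34 27 35
f 34 35 29
f 35 27 36
f 35 36 29
f 36 27 37
f 36 37 29
f 37 27 38
f 37 38 29
f 38 27 39
f 38 39 29
f 39 27 40
f 39 40 29
f 40 27 41
f 40 41 29
f 41 27 42
f 41 42 29
f 42 27 28
f 42 28 29
f 44 43 46
f 44 46 45
f 46 43 47
f 46 47 45
f 47 43 48
f 47 48 45
f 48 43 49
f 48 49 45
f 49 43 50
f 49 50 45
f 50 43 51
f 50 51 45
f 51 43 52
f 51 52 45
f 52 43 53
f 52 53 45
f 53 43 54
f 53 54 45
f 54 43 55
f 54 55 45
f 55 43 56
f 55 56 45
f 56 43 57
f 56 57 45
f 57 43 58
f 57 58 45
f 58 43 59
f 58 59 45
f 59 43 44
f 59 44 45
f 61 60 64
f 61 64 62
f 62 64 65
f 62 65 63
f 64 60 66
f 64 66 65
f 65 66 67
f 65 67 63
f 66 60 68
f 66 68 67
f 67 68 69
f 67 69 63
f 68 60 70
f 68 70 69
f 69 70 71
f 69 71 63
f 70 60 72
f 70 72 71
f 71 72 73
f 71 73 63
f 72 60 74
f 72 74 73
f 73 74 75
f 73 75 63
f 74 60 76
f 74 76 75
f 75 76 77
f 75 77 63
f 76 60 78
f 76 78 77
f 77 78 79
f 77 79 63
f 78 60 80
f 78 80 79
f 79 80 81
f 79 81 63
f 80 60 82
f 80 82 81
f 81 82 83
f 81 83 63
f 82 60 61
f 82 61 83
f 83 61 62
f 83 62 63



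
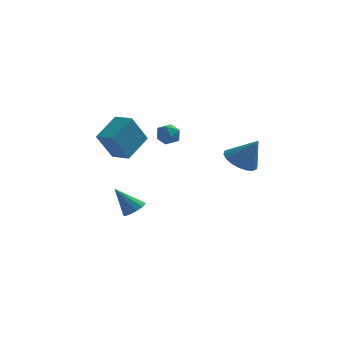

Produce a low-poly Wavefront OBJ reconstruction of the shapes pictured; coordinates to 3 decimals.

v -0.768 1.364 1.176
v -0.454 1.12 1.82
v -0.666 0.24 0.7
v -0.352 -0.004 1.344
v -1.083 0.191 1.33
v -1.146 0.885 1.624
v 0.026 0.475 0.896
v -0.037 1.169 1.19
v 0.037 0.57 1.647
v -0.648 0.395 1.915
v -0.472 0.965 0.605
v -1.157 0.79 0.873
v 3.346 -1.362 0.335
v 4.049 -0.697 0.013
v 4.254 -1.598 1.825
v 3.754 -0.432 0.234
v 3.378 -0.352 0.476
v 2.996 -0.472 0.69
v 2.683 -0.768 0.834
v 2.502 -1.182 0.879
v 2.488 -1.631 0.816
v 2.643 -2.027 0.658
v 2.938 -2.291 0.436
v 3.314 -2.372 0.195
v 3.696 -2.252 -0.019
v 4.009 -1.956 -0.163
v 4.19 -1.542 -0.208
v 4.205 -1.093 -0.145
v -2.873 2.595 -1.348
v -3.662 1.915 0.383
v -3.856 3.297 -1.52
v -4.645 2.617 0.211
v -1.995 4.063 -0.371
v -2.784 3.383 1.36
v -2.978 4.765 -0.543
v -3.767 4.085 1.188
v -2.318 0.206 -4.118
v -1.838 -0.203 -3.731
v -3.382 0.314 -2.682
v -1.723 0.237 -3.679
v -1.836 0.665 -3.795
v -2.133 0.917 -4.034
v -2.5 0.898 -4.305
v -2.799 0.615 -4.505
v -2.913 0.175 -4.556
v -2.801 -0.253 -4.441
v -2.504 -0.505 -4.202
v -2.136 -0.486 -3.931
f 1 12 6
f 1 6 2
f 1 2 8
f 1 8 11
f 1 11 12
f 2 6 10
f 6 12 5
f 12 11 3
f 11 8 7
f 8 2 9
f 4 10 5
f 4 5 3
f 4 3 7
f 4 7 9
f 4 9 10
f 5 10 6
f 3 5 12
f 7 3 11
f 9 7 8
f 10 9 2
f 14 13 16
f 14 16 15
f 16 13 17
f 16 17 15
f 17 13 18
f 17 18 15
f 18 13 19
f 18 19 15
f 19 13 20
f 19 20 15
f 20 13 21
f 20 21 15
f 21 13 22
f 21 22 15
f 22 13 23
f 22 23 15
f 23 13 24
f 23 24 15
f 24 13 25
f 24 25 15
f 25 13 26
f 25 26 15
f 26 13 27
f 26 27 15
f 27 13 28
f 27 28 15
f 28 13 14
f 28 14 15
f 30 32 29
f 33 30 29
f 29 32 31
f 31 33 29
f 30 36 32
f 34 30 33
f 34 36 30
f 32 36 31
f 35 33 31
f 31 36 35
f 35 34 33
f 36 34 35
f 38 37 40
f 38 40 39
f 40 37 41
f 40 41 39
f 41 37 42
f 41 42 39
f 42 37 43
f 42 43 39
f 43 37 44
f 43 44 39
f 44 37 45
f 44 45 39
f 45 37 46
f 45 46 39
f 46 37 47
f 46 47 39
f 47 37 48
f 47 48 39
f 48 37 38
f 48 38 39



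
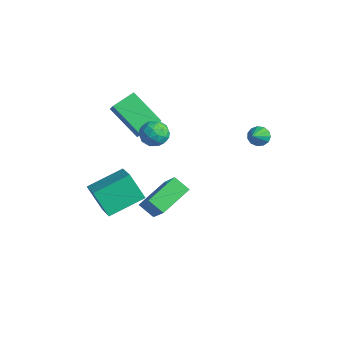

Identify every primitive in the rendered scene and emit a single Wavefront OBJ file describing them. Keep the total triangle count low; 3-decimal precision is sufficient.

v 1.833 4.063 3.17
v 2.326 4.301 2.979
v 2.787 2.997 4.31
v 2.228 4.483 3.232
v 2.004 4.532 3.465
v 1.726 4.432 3.604
v 1.482 4.215 3.606
v 1.349 3.95 3.469
v 1.37 3.72 3.237
v 1.538 3.6 2.984
v 1.799 3.626 2.789
v 2.071 3.792 2.716
v 2.268 4.043 2.787
v -0.273 -1.461 -1.126
v 1.002 -1.67 0.295
v -0.702 0.276 -0.486
v 0.573 0.067 0.934
v 0.447 -1.067 -1.714
v 1.722 -1.276 -0.294
v 0.018 0.67 -1.075
v 1.293 0.461 0.346
v -0.399 0.075 4.222
v 0.022 0.098 3.543
v -1.162 -0.838 3.717
v -0.741 -0.815 3.038
v -0.411 -1.109 3.704
v 0.061 -0.545 4.016
v -1.201 -0.195 3.244
v -0.729 0.369 3.556
v -0.474 -0.069 2.939
v 0.015 -0.634 3.223
v -1.155 -0.106 4.037
v -0.666 -0.671 4.321
v -0.121 0.167 3.926
v -1.019 -0.907 3.334
v -0.825 -1.08 3.725
v -0.577 -1.066 3.326
v -0.098 -0.211 4.204
v 0.149 -0.198 3.805
v -0.106 -0.908 3.9
v -1.289 -0.542 3.455
v -1.042 -0.529 3.056
v -0.563 0.326 3.934
v -0.315 0.34 3.535
v -1.034 0.168 3.36
v -0.165 0.082 3.172
v -0.614 -0.455 2.876
v -0.884 -0.09 2.997
v -0.607 0.242 3.18
v 0.122 -0.25 3.339
v -0.327 -0.787 3.043
v -0.133 -0.96 3.434
v 0.145 -0.628 3.617
v -0.17 -0.348 2.984
v -0.813 0.047 4.217
v -1.262 -0.49 3.921
v -1.285 -0.112 3.643
v -1.007 0.22 3.826
v -0.526 -0.285 4.384
v -0.975 -0.822 4.088
v -0.533 -0.982 4.08
v -0.256 -0.65 4.263
v -0.97 -0.392 4.276
v -4.338 -0.645 3.01
v -3.635 -0.868 3.799
v -4.437 0.606 3.451
v -3.733 0.383 4.24
v -2.707 -0.063 1.72
v -2.003 -0.286 2.509
v -2.805 1.188 2.161
v -2.102 0.965 2.95
v -3.494 -1.702 -3.864
v -4.323 -2.099 -2.457
v -3.273 0.289 -3.171
v -4.102 -0.108 -1.765
v -2.138 -2.092 -3.175
v -2.967 -2.489 -1.769
v -1.917 -0.101 -2.483
v -2.746 -0.498 -1.076
f 2 1 4
f 2 4 3
f 4 1 5
f 4 5 3
f 5 1 6
f 5 6 3
f 6 1 7
f 6 7 3
f 7 1 8
f 7 8 3
f 8 1 9
f 8 9 3
f 9 1 10
f 9 10 3
f 10 1 11
f 10 11 3
f 11 1 12
f 11 12 3
f 12 1 13
f 12 13 3
f 13 1 2
f 13 2 3
f 15 17 14
f 18 15 14
f 14 17 16
f 16 18 14
f 15 21 17
f 19 15 18
f 19 21 15
f 17 21 16
f 20 18 16
f 16 21 20
f 20 19 18
f 21 19 20
f 22 59 38
f 59 33 62
f 38 62 27
f 59 62 38
f 22 38 34
f 38 27 39
f 34 39 23
f 38 39 34
f 22 34 43
f 34 23 44
f 43 44 29
f 34 44 43
f 22 43 55
f 43 29 58
f 55 58 32
f 43 58 55
f 22 55 59
f 55 32 63
f 59 63 33
f 55 63 59
f 23 39 50
f 39 27 53
f 50 53 31
f 39 53 50
f 27 62 40
f 62 33 61
f 40 61 26
f 62 61 40
f 33 63 60
f 63 32 56
f 60 56 24
f 63 56 60
f 32 58 57
f 58 29 45
f 57 45 28
f 58 45 57
f 29 44 49
f 44 23 46
f 49 46 30
f 44 46 49
f 25 51 37
f 51 31 52
f 37 52 26
f 51 52 37
f 25 37 35
f 37 26 36
f 35 36 24
f 37 36 35
f 25 35 42
f 35 24 41
f 42 41 28
f 35 41 42
f 25 42 47
f 42 28 48
f 47 48 30
f 42 48 47
f 25 47 51
f 47 30 54
f 51 54 31
f 47 54 51
f 26 52 40
f 52 31 53
f 40 53 27
f 52 53 40
f 24 36 60
f 36 26 61
f 60 61 33
f 36 61 60
f 28 41 57
f 41 24 56
f 57 56 32
f 41 56 57
f 30 48 49
f 48 28 45
f 49 45 29
f 48 45 49
f 31 54 50
f 54 30 46
f 50 46 23
f 54 46 50
f 65 67 64
f 68 65 64
f 64 67 66
f 66 68 64
f 65 71 67
f 69 65 68
f 69 71 65
f 67 71 66
f 70 68 66
f 66 71 70
f 70 69 68
f 71 69 70
f 73 75 72
f 76 73 72
f 72 75 74
f 74 76 72
f 73 79 75
f 77 73 76
f 77 79 73
f 75 79 74
f 78 76 74
f 74 79 78
f 78 77 76
f 79 77 78



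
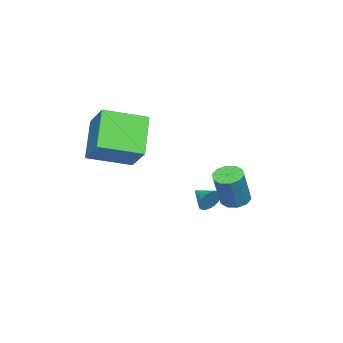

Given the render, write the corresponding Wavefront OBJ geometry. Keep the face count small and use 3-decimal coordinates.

v -1.488 -0.073 -2.237
v -1.294 -0.346 -2.794
v -1.872 -0.987 -1.923
v -1.078 -0.383 -2.636
v -0.933 -0.365 -2.408
v -0.884 -0.298 -2.151
v -0.939 -0.191 -1.909
v -1.089 -0.064 -1.724
v -1.308 0.061 -1.627
v -1.558 0.163 -1.636
v -1.796 0.225 -1.748
v -1.981 0.235 -1.946
v -2.08 0.191 -2.193
v -2.077 0.102 -2.448
v -1.972 -0.017 -2.667
v -1.783 -0.146 -2.811
v -1.544 -0.262 -2.856
v 1.441 2.461 -0.595
v 1.969 2.801 -0.857
v 2.786 2.819 0.814
v 2.259 2.479 1.075
v 1.687 3.082 -0.722
v 2.504 3.1 0.949
v 1.311 3.126 -0.539
v 2.128 3.144 1.132
v 0.985 2.916 -0.377
v 1.802 2.934 1.293
v 0.834 2.532 -0.299
v 1.651 2.55 1.372
v 0.914 2.121 -0.334
v 1.731 2.139 1.337
v 1.196 1.84 -0.469
v 2.013 1.858 1.202
v 1.572 1.796 -0.652
v 2.389 1.814 1.019
v 1.898 2.006 -0.813
v 2.715 2.024 0.857
v 2.049 2.39 -0.892
v 2.866 2.408 0.779
v 2.339 -3.914 3.162
v 3.222 -2.868 4.268
v 1.136 -2.312 2.605
v 2.018 -1.265 3.711
v 3.742 -3.415 1.569
v 4.624 -2.368 2.675
v 2.538 -1.812 1.012
v 3.421 -0.766 2.118
f 2 1 4
f 2 4 3
f 4 1 5
f 4 5 3
f 5 1 6
f 5 6 3
f 6 1 7
f 6 7 3
f 7 1 8
f 7 8 3
f 8 1 9
f 8 9 3
f 9 1 10
f 9 10 3
f 10 1 11
f 10 11 3
f 11 1 12
f 11 12 3
f 12 1 13
f 12 13 3
f 13 1 14
f 13 14 3
f 14 1 15
f 14 15 3
f 15 1 16
f 15 16 3
f 16 1 17
f 16 17 3
f 17 1 2
f 17 2 3
f 19 18 22
f 19 22 20
f 20 22 23
f 20 23 21
f 22 18 24
f 22 24 23
f 23 24 25
f 23 25 21
f 24 18 26
f 24 26 25
f 25 26 27
f 25 27 21
f 26 18 28
f 26 28 27
f 27 28 29
f 27 29 21
f 28 18 30
f 28 30 29
f 29 30 31
f 29 31 21
f 30 18 32
f 30 32 31
f 31 32 33
f 31 33 21
f 32 18 34
f 32 34 33
f 33 34 35
f 33 35 21
f 34 18 36
f 34 36 35
f 35 36 37
f 35 37 21
f 36 18 38
f 36 38 37
f 37 38 39
f 37 39 21
f 38 18 19
f 38 19 39
f 39 19 20
f 39 20 21
f 41 43 40
f 44 41 40
f 40 43 42
f 42 44 40
f 41 47 43
f 45 41 44
f 45 47 41
f 43 47 42
f 46 44 42
f 42 47 46
f 46 45 44
f 47 45 46



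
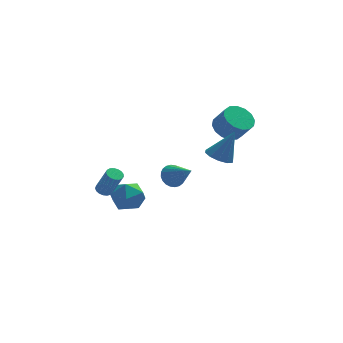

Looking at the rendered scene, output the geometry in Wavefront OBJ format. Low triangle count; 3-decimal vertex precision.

v -4.125 -0.923 0.31
v -3.724 -0.578 0.276
v -3.133 -1.112 1.857
v -3.535 -1.457 1.89
v -3.909 -0.446 0.39
v -3.318 -0.98 1.97
v -4.143 -0.423 0.485
v -3.552 -0.957 2.066
v -4.373 -0.515 0.54
v -3.782 -1.049 2.121
v -4.546 -0.7 0.542
v -3.955 -1.234 2.123
v -4.623 -0.936 0.491
v -4.032 -1.47 2.072
v -4.586 -1.169 0.399
v -3.995 -1.704 1.979
v -4.444 -1.346 0.286
v -3.853 -1.88 1.866
v -4.228 -1.426 0.178
v -3.637 -1.96 1.759
v -3.989 -1.39 0.101
v -3.398 -1.925 1.681
v -3.781 -1.248 0.071
v -3.191 -1.782 1.652
v -3.653 -1.031 0.096
v -3.062 -1.565 1.677
v -3.632 -0.789 0.17
v -3.041 -1.324 1.751
v -0.139 -0.593 0.924
v 0.591 -0.296 0.737
v 0.719 -1.967 2.096
v 0.518 -0.124 0.992
v 0.345 -0.024 1.236
v 0.098 -0.01 1.433
v -0.185 -0.085 1.553
v -0.461 -0.237 1.576
v -0.688 -0.443 1.501
v -0.831 -0.673 1.337
v -0.869 -0.89 1.111
v -0.796 -1.062 0.856
v -0.623 -1.162 0.611
v -0.377 -1.176 0.414
v -0.094 -1.101 0.295
v 0.182 -0.949 0.271
v 0.409 -0.743 0.347
v 0.553 -0.514 0.51
v 2.392 -1.34 2.77
v 3.198 -1.302 2.37
v 3.308 -1.18 4.63
v 3.006 -0.782 2.42
v 2.58 -0.475 2.603
v 2.082 -0.499 2.85
v 1.703 -0.843 3.066
v 1.587 -1.378 3.169
v 1.778 -1.897 3.119
v 2.205 -2.204 2.936
v 2.703 -2.181 2.689
v 3.082 -1.836 2.473
v 3.504 2.451 2.909
v 4.334 3.07 2.806
v 4.925 2.468 3.948
v 4.096 1.849 4.051
v 3.996 3.342 3.125
v 4.587 2.739 4.267
v 3.526 3.375 3.386
v 4.117 2.773 4.528
v 3.05 3.161 3.519
v 3.642 2.558 4.661
v 2.697 2.757 3.489
v 3.288 2.154 4.63
v 2.559 2.27 3.303
v 3.15 1.668 4.445
v 2.675 1.832 3.012
v 3.266 1.23 4.154
v 3.013 1.561 2.693
v 3.604 0.958 3.835
v 3.483 1.527 2.432
v 4.074 0.925 3.574
v 3.958 1.742 2.299
v 4.55 1.139 3.441
v 4.312 2.146 2.33
v 4.903 1.543 3.471
v 4.45 2.632 2.515
v 5.041 2.03 3.657
v -2.332 2.163 -2.055
v -1.498 1.333 -2.011
v -3.582 0.947 -1.289
v -2.748 0.117 -1.245
v -2.679 1.058 -0.542
v -1.906 1.81 -1.015
v -3.174 0.47 -2.285
v -2.401 1.222 -2.758
v -2.018 0.286 -2.153
v -1.712 0.65 -1.076
v -3.368 1.63 -2.224
v -3.062 1.994 -1.147
f 2 1 5
f 2 5 3
f 3 5 6
f 3 6 4
f 5 1 7
f 5 7 6
f 6 7 8
f 6 8 4
f 7 1 9
f 7 9 8
f 8 9 10
f 8 10 4
f 9 1 11
f 9 11 10
f 10 11 12
f 10 12 4
f 11 1 13
f 11 13 12
f 12 13 14
f 12 14 4
f 13 1 15
f 13 15 14
f 14 15 16
f 14 16 4
f 15 1 17
f 15 17 16
f 16 17 18
f 16 18 4
f 17 1 19
f 17 19 18
f 18 19 20
f 18 20 4
f 19 1 21
f 19 21 20
f 20 21 22
f 20 22 4
f 21 1 23
f 21 23 22
f 22 23 24
f 22 24 4
f 23 1 25
f 23 25 24
f 24 25 26
f 24 26 4
f 25 1 27
f 25 27 26
f 26 27 28
f 26 28 4
f 27 1 2
f 27 2 28
f 28 2 3
f 28 3 4
f 30 29 32
f 30 32 31
f 32 29 33
f 32 33 31
f 33 29 34
f 33 34 31
f 34 29 35
f 34 35 31
f 35 29 36
f 35 36 31
f 36 29 37
f 36 37 31
f 37 29 38
f 37 38 31
f 38 29 39
f 38 39 31
f 39 29 40
f 39 40 31
f 40 29 41
f 40 41 31
f 41 29 42
f 41 42 31
f 42 29 43
f 42 43 31
f 43 29 44
f 43 44 31
f 44 29 45
f 44 45 31
f 45 29 46
f 45 46 31
f 46 29 30
f 46 30 31
f 48 47 50
f 48 50 49
f 50 47 51
f 50 51 49
f 51 47 52
f 51 52 49
f 52 47 53
f 52 53 49
f 53 47 54
f 53 54 49
f 54 47 55
f 54 55 49
f 55 47 56
f 55 56 49
f 56 47 57
f 56 57 49
f 57 47 58
f 57 58 49
f 58 47 48
f 58 48 49
f 60 59 63
f 60 63 61
f 61 63 64
f 61 64 62
f 63 59 65
f 63 65 64
f 64 65 66
f 64 66 62
f 65 59 67
f 65 67 66
f 66 67 68
f 66 68 62
f 67 59 69
f 67 69 68
f 68 69 70
f 68 70 62
f 69 59 71
f 69 71 70
f 70 71 72
f 70 72 62
f 71 59 73
f 71 73 72
f 72 73 74
f 72 74 62
f 73 59 75
f 73 75 74
f 74 75 76
f 74 76 62
f 75 59 77
f 75 77 76
f 76 77 78
f 76 78 62
f 77 59 79
f 77 79 78
f 78 79 80
f 78 80 62
f 79 59 81
f 79 81 80
f 80 81 82
f 80 82 62
f 81 59 83
f 81 83 82
f 82 83 84
f 82 84 62
f 83 59 60
f 83 60 84
f 84 60 61
f 84 61 62
f 85 96 90
f 85 90 86
f 85 86 92
f 85 92 95
f 85 95 96
f 86 90 94
f 90 96 89
f 96 95 87
f 95 92 91
f 92 86 93
f 88 94 89
f 88 89 87
f 88 87 91
f 88 91 93
f 88 93 94
f 89 94 90
f 87 89 96
f 91 87 95
f 93 91 92
f 94 93 86



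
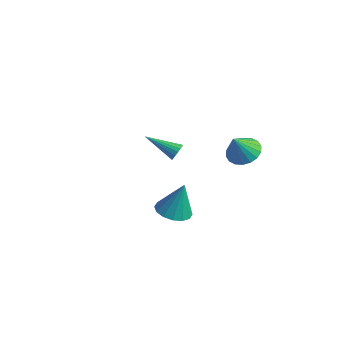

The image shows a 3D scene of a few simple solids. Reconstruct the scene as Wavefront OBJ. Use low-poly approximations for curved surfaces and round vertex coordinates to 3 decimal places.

v 1.257 3.943 1.143
v 1.907 3.271 0.734
v 1.283 3.117 2.537
v 2.184 3.583 0.913
v 2.277 3.966 1.138
v 2.168 4.344 1.364
v 1.879 4.643 1.546
v 1.467 4.803 1.649
v 1.013 4.793 1.651
v 0.608 4.614 1.552
v 0.331 4.302 1.373
v 0.238 3.919 1.148
v 0.346 3.541 0.922
v 0.635 3.242 0.74
v 1.048 3.082 0.637
v 1.501 3.092 0.635
v 3.124 -2.766 0.86
v 4.069 -2.524 0.642
v 3.456 -2.314 2.8
v 3.802 -2.084 0.585
v 3.353 -1.827 0.602
v 2.842 -1.822 0.688
v 2.407 -2.07 0.82
v 2.164 -2.504 0.963
v 2.179 -3.009 1.078
v 2.446 -3.448 1.135
v 2.895 -3.705 1.118
v 3.406 -3.71 1.032
v 3.841 -3.462 0.899
v 4.084 -3.028 0.757
v -3.133 3.155 -0.94
v -2.832 3.109 -0.435
v -4.787 2.225 -0.04
v -2.961 3.359 -0.414
v -3.13 3.563 -0.513
v -3.3 3.673 -0.71
v -3.431 3.664 -0.96
v -3.494 3.539 -1.205
v -3.475 3.327 -1.39
v -3.377 3.074 -1.471
v -3.224 2.841 -1.431
v -3.049 2.679 -1.278
v -2.895 2.627 -1.048
v -2.794 2.695 -0.793
v -2.772 2.869 -0.572
f 2 1 4
f 2 4 3
f 4 1 5
f 4 5 3
f 5 1 6
f 5 6 3
f 6 1 7
f 6 7 3
f 7 1 8
f 7 8 3
f 8 1 9
f 8 9 3
f 9 1 10
f 9 10 3
f 10 1 11
f 10 11 3
f 11 1 12
f 11 12 3
f 12 1 13
f 12 13 3
f 13 1 14
f 13 14 3
f 14 1 15
f 14 15 3
f 15 1 16
f 15 16 3
f 16 1 2
f 16 2 3
f 18 17 20
f 18 20 19
f 20 17 21
f 20 21 19
f 21 17 22
f 21 22 19
f 22 17 23
f 22 23 19
f 23 17 24
f 23 24 19
f 24 17 25
f 24 25 19
f 25 17 26
f 25 26 19
f 26 17 27
f 26 27 19
f 27 17 28
f 27 28 19
f 28 17 29
f 28 29 19
f 29 17 30
f 29 30 19
f 30 17 18
f 30 18 19
f 32 31 34
f 32 34 33
f 34 31 35
f 34 35 33
f 35 31 36
f 35 36 33
f 36 31 37
f 36 37 33
f 37 31 38
f 37 38 33
f 38 31 39
f 38 39 33
f 39 31 40
f 39 40 33
f 40 31 41
f 40 41 33
f 41 31 42
f 41 42 33
f 42 31 43
f 42 43 33
f 43 31 44
f 43 44 33
f 44 31 45
f 44 45 33
f 45 31 32
f 45 32 33



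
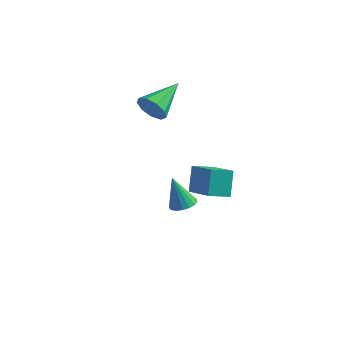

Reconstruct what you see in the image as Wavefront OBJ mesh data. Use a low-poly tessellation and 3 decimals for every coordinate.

v 3.009 1.038 -2.744
v 2.778 1.835 -1.555
v 1.574 2.002 -3.669
v 1.343 2.799 -2.48
v 3.777 1.821 -3.12
v 3.546 2.618 -1.931
v 2.342 2.785 -4.045
v 2.111 3.582 -2.856
v 0.338 0.669 2.689
v 0.735 0.817 1.975
v 0.742 2.591 3.311
v 0.185 0.95 1.922
v -0.293 0.951 2.228
v -0.476 0.821 2.75
v -0.279 0.62 3.242
v 0.207 0.441 3.476
v 0.754 0.37 3.341
v 1.106 0.439 2.901
v 1.098 0.615 2.361
v 3.725 -3.069 0.028
v 4.316 -3.155 0.256
v 3.155 -2.991 1.532
v 4.291 -2.85 0.231
v 4.135 -2.596 0.159
v 3.886 -2.451 0.057
v 3.6 -2.447 -0.052
v 3.342 -2.585 -0.142
v 3.172 -2.835 -0.193
v 3.128 -3.138 -0.194
v 3.222 -3.426 -0.144
v 3.43 -3.632 -0.054
v 3.706 -3.709 0.054
v 3.986 -3.639 0.157
v 4.206 -3.439 0.23
f 2 4 1
f 5 2 1
f 1 4 3
f 3 5 1
f 2 8 4
f 6 2 5
f 6 8 2
f 4 8 3
f 7 5 3
f 3 8 7
f 7 6 5
f 8 6 7
f 10 9 12
f 10 12 11
f 12 9 13
f 12 13 11
f 13 9 14
f 13 14 11
f 14 9 15
f 14 15 11
f 15 9 16
f 15 16 11
f 16 9 17
f 16 17 11
f 17 9 18
f 17 18 11
f 18 9 19
f 18 19 11
f 19 9 10
f 19 10 11
f 21 20 23
f 21 23 22
f 23 20 24
f 23 24 22
f 24 20 25
f 24 25 22
f 25 20 26
f 25 26 22
f 26 20 27
f 26 27 22
f 27 20 28
f 27 28 22
f 28 20 29
f 28 29 22
f 29 20 30
f 29 30 22
f 30 20 31
f 30 31 22
f 31 20 32
f 31 32 22
f 32 20 33
f 32 33 22
f 33 20 34
f 33 34 22
f 34 20 21
f 34 21 22



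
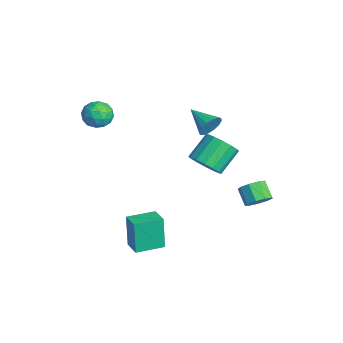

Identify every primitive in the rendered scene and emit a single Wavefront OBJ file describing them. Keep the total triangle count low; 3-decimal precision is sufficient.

v 3.066 3.66 -2.124
v 3.545 3.872 -1.519
v 2.672 3.712 -0.772
v 2.194 3.5 -1.376
v 3.292 4.313 -1.721
v 2.419 4.154 -0.973
v 2.933 4.448 -2.111
v 2.06 4.289 -1.364
v 2.637 4.215 -2.507
v 1.764 4.055 -1.76
v 2.541 3.722 -2.724
v 1.668 3.562 -1.977
v 2.692 3.199 -2.66
v 1.819 3.04 -1.913
v 3.017 2.892 -2.345
v 2.144 2.733 -1.598
v 3.366 2.945 -1.926
v 2.493 2.785 -1.179
v 3.575 3.332 -1.6
v 2.702 3.172 -0.853
v -3.63 -3.323 1.207
v -3.386 -2.909 2.034
v -2.994 -4.651 1.686
v -2.75 -4.237 2.513
v -3.671 -4.404 2.315
v -4.064 -3.583 2.019
v -2.316 -3.977 1.701
v -2.709 -3.156 1.405
v -2.574 -3.313 2.339
v -3.412 -3.577 2.719
v -2.968 -3.983 1.001
v -3.806 -4.247 1.381
v -3.563 -2.999 1.579
v -2.817 -4.561 2.141
v -3.358 -4.659 2.025
v -3.215 -4.415 2.511
v -3.962 -3.396 1.57
v -3.819 -3.152 2.056
v -3.987 -4.031 2.221
v -2.561 -4.408 1.664
v -2.418 -4.164 2.15
v -3.165 -3.145 1.209
v -3.022 -2.901 1.695
v -2.393 -3.529 1.499
v -2.943 -2.993 2.244
v -2.569 -3.774 2.525
v -2.314 -3.621 2.048
v -2.545 -3.138 1.874
v -3.435 -3.148 2.467
v -3.062 -3.929 2.749
v -3.603 -4.027 2.632
v -3.834 -3.545 2.458
v -2.958 -3.386 2.647
v -3.318 -3.631 0.971
v -2.945 -4.412 1.253
v -2.546 -4.015 1.262
v -2.777 -3.533 1.088
v -3.811 -3.786 1.195
v -3.437 -4.567 1.476
v -3.835 -4.422 1.846
v -4.066 -3.939 1.672
v -3.422 -4.174 1.073
v 2.123 0.892 0.692
v 2.471 0.349 1.495
v 1.745 1.504 2.591
v 1.397 2.048 1.788
v 2.859 0.697 1.385
v 2.134 1.853 2.481
v 3.051 1.098 1.09
v 2.325 2.253 2.186
v 2.993 1.443 0.687
v 2.267 2.599 1.783
v 2.703 1.641 0.287
v 1.977 2.796 1.383
v 2.257 1.638 -0.006
v 1.531 2.794 1.09
v 1.775 1.436 -0.111
v 1.049 2.591 0.985
v 1.386 1.087 -0.001
v 0.661 2.243 1.095
v 1.195 0.687 0.294
v 0.469 1.842 1.39
v 1.253 0.341 0.697
v 0.527 1.497 1.793
v 1.543 0.144 1.097
v 0.817 1.299 2.193
v 1.989 0.146 1.39
v 1.263 1.302 2.486
v -0.977 2.029 1.413
v -0.565 1.708 2.019
v -2.383 1.271 1.967
v -0.704 2.07 2.164
v -0.916 2.422 2.107
v -1.144 2.668 1.865
v -1.328 2.743 1.502
v -1.418 2.627 1.114
v -1.39 2.35 0.807
v -1.251 1.988 0.662
v -1.039 1.637 0.719
v -0.811 1.39 0.961
v -0.627 1.315 1.324
v -0.537 1.432 1.712
v 2.606 -3.449 -4.645
v 2.227 -3.435 -2.651
v 2.366 -1.797 -4.702
v 1.986 -1.783 -2.708
v 3.734 -3.277 -4.432
v 3.354 -3.263 -2.438
v 3.493 -1.625 -4.489
v 3.114 -1.611 -2.495
f 2 1 5
f 2 5 3
f 3 5 6
f 3 6 4
f 5 1 7
f 5 7 6
f 6 7 8
f 6 8 4
f 7 1 9
f 7 9 8
f 8 9 10
f 8 10 4
f 9 1 11
f 9 11 10
f 10 11 12
f 10 12 4
f 11 1 13
f 11 13 12
f 12 13 14
f 12 14 4
f 13 1 15
f 13 15 14
f 14 15 16
f 14 16 4
f 15 1 17
f 15 17 16
f 16 17 18
f 16 18 4
f 17 1 19
f 17 19 18
f 18 19 20
f 18 20 4
f 19 1 2
f 19 2 20
f 20 2 3
f 20 3 4
f 21 58 37
f 58 32 61
f 37 61 26
f 58 61 37
f 21 37 33
f 37 26 38
f 33 38 22
f 37 38 33
f 21 33 42
f 33 22 43
f 42 43 28
f 33 43 42
f 21 42 54
f 42 28 57
f 54 57 31
f 42 57 54
f 21 54 58
f 54 31 62
f 58 62 32
f 54 62 58
f 22 38 49
f 38 26 52
f 49 52 30
f 38 52 49
f 26 61 39
f 61 32 60
f 39 60 25
f 61 60 39
f 32 62 59
f 62 31 55
f 59 55 23
f 62 55 59
f 31 57 56
f 57 28 44
f 56 44 27
f 57 44 56
f 28 43 48
f 43 22 45
f 48 45 29
f 43 45 48
f 24 50 36
f 50 30 51
f 36 51 25
f 50 51 36
f 24 36 34
f 36 25 35
f 34 35 23
f 36 35 34
f 24 34 41
f 34 23 40
f 41 40 27
f 34 40 41
f 24 41 46
f 41 27 47
f 46 47 29
f 41 47 46
f 24 46 50
f 46 29 53
f 50 53 30
f 46 53 50
f 25 51 39
f 51 30 52
f 39 52 26
f 51 52 39
f 23 35 59
f 35 25 60
f 59 60 32
f 35 60 59
f 27 40 56
f 40 23 55
f 56 55 31
f 40 55 56
f 29 47 48
f 47 27 44
f 48 44 28
f 47 44 48
f 30 53 49
f 53 29 45
f 49 45 22
f 53 45 49
f 64 63 67
f 64 67 65
f 65 67 68
f 65 68 66
f 67 63 69
f 67 69 68
f 68 69 70
f 68 70 66
f 69 63 71
f 69 71 70
f 70 71 72
f 70 72 66
f 71 63 73
f 71 73 72
f 72 73 74
f 72 74 66
f 73 63 75
f 73 75 74
f 74 75 76
f 74 76 66
f 75 63 77
f 75 77 76
f 76 77 78
f 76 78 66
f 77 63 79
f 77 79 78
f 78 79 80
f 78 80 66
f 79 63 81
f 79 81 80
f 80 81 82
f 80 82 66
f 81 63 83
f 81 83 82
f 82 83 84
f 82 84 66
f 83 63 85
f 83 85 84
f 84 85 86
f 84 86 66
f 85 63 87
f 85 87 86
f 86 87 88
f 86 88 66
f 87 63 64
f 87 64 88
f 88 64 65
f 88 65 66
f 90 89 92
f 90 92 91
f 92 89 93
f 92 93 91
f 93 89 94
f 93 94 91
f 94 89 95
f 94 95 91
f 95 89 96
f 95 96 91
f 96 89 97
f 96 97 91
f 97 89 98
f 97 98 91
f 98 89 99
f 98 99 91
f 99 89 100
f 99 100 91
f 100 89 101
f 100 101 91
f 101 89 102
f 101 102 91
f 102 89 90
f 102 90 91
f 104 106 103
f 107 104 103
f 103 106 105
f 105 107 103
f 104 110 106
f 108 104 107
f 108 110 104
f 106 110 105
f 109 107 105
f 105 110 109
f 109 108 107
f 110 108 109



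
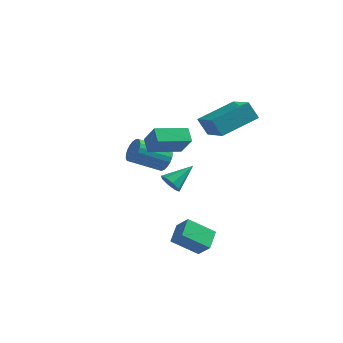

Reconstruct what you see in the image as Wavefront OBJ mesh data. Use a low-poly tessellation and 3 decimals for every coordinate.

v -1.831 2.615 -3.169
v -1.368 2.264 -2.71
v -2.826 1.513 -1.813
v -3.289 1.865 -2.271
v -1.414 2.53 -2.563
v -2.873 1.78 -1.666
v -1.533 2.811 -2.52
v -2.991 2.06 -1.623
v -1.702 3.058 -2.59
v -3.161 2.307 -1.692
v -1.895 3.229 -2.759
v -3.353 2.478 -1.862
v -2.076 3.293 -3
v -3.534 2.542 -2.102
v -2.214 3.24 -3.269
v -3.673 2.489 -2.372
v -2.287 3.079 -3.522
v -3.745 2.328 -2.624
v -2.28 2.838 -3.713
v -3.739 2.087 -2.815
v -2.196 2.559 -3.81
v -3.655 1.808 -2.912
v -2.049 2.289 -3.796
v -3.507 1.538 -2.899
v -1.864 2.076 -3.674
v -3.322 1.325 -2.776
v -1.673 1.956 -3.464
v -3.131 1.205 -2.567
v -1.509 1.95 -3.204
v -2.968 1.199 -2.306
v -1.402 2.059 -2.937
v -2.86 1.308 -2.039
v 0.02 1.964 0.511
v 1.174 0.51 1.471
v 1.422 3.495 1.147
v 2.575 2.04 2.106
v 0.585 1.82 -0.386
v 1.738 0.365 0.573
v 1.986 3.35 0.249
v 3.14 1.896 1.209
v -1.94 -0.471 0.167
v -1.277 -0.912 1.306
v -0.584 0.621 -0.201
v 0.08 0.18 0.938
v -1.56 -1.1 -0.298
v -0.896 -1.541 0.841
v -0.203 -0.008 -0.666
v 0.46 -0.449 0.473
v -1.019 0.797 -3.66
v -0.527 0.725 -4.094
v -0.181 1.943 -2.9
v -0.866 1.07 -4.241
v -1.294 1.255 -4.047
v -1.561 1.172 -3.627
v -1.511 0.869 -3.226
v -1.172 0.524 -3.079
v -0.744 0.339 -3.272
v -0.476 0.422 -3.693
v 0.57 -4.293 -4.114
v 1.216 -4.591 -3.342
v 0.551 -3.254 -3.697
v 1.197 -3.552 -2.925
v 1.823 -3.908 -5.015
v 2.469 -4.206 -4.243
v 1.804 -2.869 -4.598
v 2.45 -3.167 -3.826
f 2 1 5
f 2 5 3
f 3 5 6
f 3 6 4
f 5 1 7
f 5 7 6
f 6 7 8
f 6 8 4
f 7 1 9
f 7 9 8
f 8 9 10
f 8 10 4
f 9 1 11
f 9 11 10
f 10 11 12
f 10 12 4
f 11 1 13
f 11 13 12
f 12 13 14
f 12 14 4
f 13 1 15
f 13 15 14
f 14 15 16
f 14 16 4
f 15 1 17
f 15 17 16
f 16 17 18
f 16 18 4
f 17 1 19
f 17 19 18
f 18 19 20
f 18 20 4
f 19 1 21
f 19 21 20
f 20 21 22
f 20 22 4
f 21 1 23
f 21 23 22
f 22 23 24
f 22 24 4
f 23 1 25
f 23 25 24
f 24 25 26
f 24 26 4
f 25 1 27
f 25 27 26
f 26 27 28
f 26 28 4
f 27 1 29
f 27 29 28
f 28 29 30
f 28 30 4
f 29 1 31
f 29 31 30
f 30 31 32
f 30 32 4
f 31 1 2
f 31 2 32
f 32 2 3
f 32 3 4
f 34 36 33
f 37 34 33
f 33 36 35
f 35 37 33
f 34 40 36
f 38 34 37
f 38 40 34
f 36 40 35
f 39 37 35
f 35 40 39
f 39 38 37
f 40 38 39
f 42 44 41
f 45 42 41
f 41 44 43
f 43 45 41
f 42 48 44
f 46 42 45
f 46 48 42
f 44 48 43
f 47 45 43
f 43 48 47
f 47 46 45
f 48 46 47
f 50 49 52
f 50 52 51
f 52 49 53
f 52 53 51
f 53 49 54
f 53 54 51
f 54 49 55
f 54 55 51
f 55 49 56
f 55 56 51
f 56 49 57
f 56 57 51
f 57 49 58
f 57 58 51
f 58 49 50
f 58 50 51
f 60 62 59
f 63 60 59
f 59 62 61
f 61 63 59
f 60 66 62
f 64 60 63
f 64 66 60
f 62 66 61
f 65 63 61
f 61 66 65
f 65 64 63
f 66 64 65



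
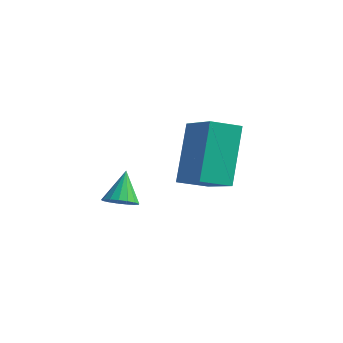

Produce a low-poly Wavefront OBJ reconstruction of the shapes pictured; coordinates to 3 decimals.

v 0.508 -2.63 0.183
v 0.763 -2.993 0.526
v 0.192 -1.99 1.097
v 0.954 -2.815 0.467
v 1.044 -2.594 0.343
v 1.01 -2.382 0.183
v 0.862 -2.227 0.022
v 0.632 -2.164 -0.101
v 0.374 -2.208 -0.159
v 0.147 -2.349 -0.139
v 0.003 -2.554 -0.045
v -0.026 -2.777 0.101
v 0.068 -2.966 0.266
v 0.262 -3.078 0.412
v 0.513 -3.088 0.506
v 2.806 -2.915 1.988
v 2.306 -1.832 3.693
v 3.347 -2.174 1.676
v 2.848 -1.09 3.38
v 4.132 -3.55 2.78
v 3.633 -2.466 4.484
v 4.674 -2.808 2.467
v 4.174 -1.725 4.172
f 2 1 4
f 2 4 3
f 4 1 5
f 4 5 3
f 5 1 6
f 5 6 3
f 6 1 7
f 6 7 3
f 7 1 8
f 7 8 3
f 8 1 9
f 8 9 3
f 9 1 10
f 9 10 3
f 10 1 11
f 10 11 3
f 11 1 12
f 11 12 3
f 12 1 13
f 12 13 3
f 13 1 14
f 13 14 3
f 14 1 15
f 14 15 3
f 15 1 2
f 15 2 3
f 17 19 16
f 20 17 16
f 16 19 18
f 18 20 16
f 17 23 19
f 21 17 20
f 21 23 17
f 19 23 18
f 22 20 18
f 18 23 22
f 22 21 20
f 23 21 22



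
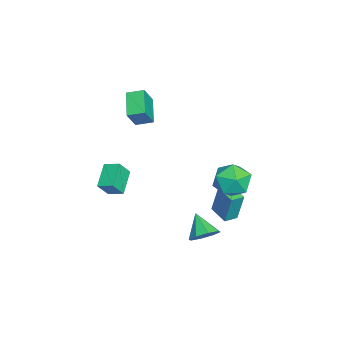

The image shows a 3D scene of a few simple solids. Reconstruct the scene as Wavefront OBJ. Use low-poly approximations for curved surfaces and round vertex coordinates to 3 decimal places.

v 1.657 -2.732 -1.982
v 0.252 -2.573 -1.193
v 1.94 -1.84 -1.659
v 0.535 -1.681 -0.87
v 2.145 -3.239 -1.01
v 0.74 -3.08 -0.221
v 2.428 -2.347 -0.687
v 1.023 -2.188 0.102
v 3.159 2.727 -3.793
v 3.855 2.336 -3.337
v 2.141 2.113 -2.767
v 3.706 2.981 -3.098
v 3.236 3.478 -3.267
v 2.721 3.535 -3.744
v 2.462 3.119 -4.249
v 2.612 2.473 -4.488
v 3.082 1.976 -4.319
v 3.597 1.92 -3.842
v -0.854 3.38 -4.318
v -0.748 3.75 -2.437
v 0.122 4.21 -4.537
v 0.228 4.581 -2.656
v -0.288 2.739 -4.224
v -0.182 3.11 -2.343
v 0.688 3.57 -4.443
v 0.794 3.94 -2.562
v 0.273 4.324 -0.12
v 0.825 4.827 -1.085
v 1.835 3.153 0.165
v 2.387 3.656 -0.8
v 2.217 4.31 0.215
v 1.252 5.034 0.039
v 1.408 2.946 -0.959
v 0.443 3.67 -1.135
v 1.527 3.975 -1.603
v 2.027 4.818 -0.877
v 0.633 3.162 -0.043
v 1.133 4.005 0.683
v -0.597 -1.515 2.219
v -2.102 -1.767 3.033
v -0.602 -0.509 2.521
v -2.107 -0.761 3.334
v 0.127 -1.879 3.446
v -1.378 -2.131 4.259
v 0.122 -0.873 3.747
v -1.383 -1.125 4.561
f 2 4 1
f 5 2 1
f 1 4 3
f 3 5 1
f 2 8 4
f 6 2 5
f 6 8 2
f 4 8 3
f 7 5 3
f 3 8 7
f 7 6 5
f 8 6 7
f 10 9 12
f 10 12 11
f 12 9 13
f 12 13 11
f 13 9 14
f 13 14 11
f 14 9 15
f 14 15 11
f 15 9 16
f 15 16 11
f 16 9 17
f 16 17 11
f 17 9 18
f 17 18 11
f 18 9 10
f 18 10 11
f 20 22 19
f 23 20 19
f 19 22 21
f 21 23 19
f 20 26 22
f 24 20 23
f 24 26 20
f 22 26 21
f 25 23 21
f 21 26 25
f 25 24 23
f 26 24 25
f 27 38 32
f 27 32 28
f 27 28 34
f 27 34 37
f 27 37 38
f 28 32 36
f 32 38 31
f 38 37 29
f 37 34 33
f 34 28 35
f 30 36 31
f 30 31 29
f 30 29 33
f 30 33 35
f 30 35 36
f 31 36 32
f 29 31 38
f 33 29 37
f 35 33 34
f 36 35 28
f 40 42 39
f 43 40 39
f 39 42 41
f 41 43 39
f 40 46 42
f 44 40 43
f 44 46 40
f 42 46 41
f 45 43 41
f 41 46 45
f 45 44 43
f 46 44 45



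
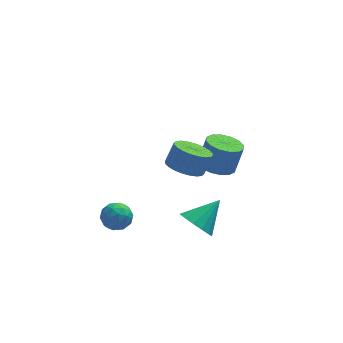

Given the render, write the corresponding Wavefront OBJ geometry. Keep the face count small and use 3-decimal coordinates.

v 0.765 -2.191 -3.165
v 1.262 -1.954 -3.939
v 1.975 -1.429 -2.155
v 0.958 -1.575 -3.861
v 0.603 -1.361 -3.597
v 0.291 -1.37 -3.217
v 0.106 -1.598 -2.823
v 0.098 -1.986 -2.52
v 0.269 -2.429 -2.39
v 0.572 -2.807 -2.468
v 0.928 -3.021 -2.732
v 1.239 -3.013 -3.112
v 1.424 -2.784 -3.507
v 1.432 -2.396 -3.809
v 2.348 2.32 -3.041
v 3.103 2.802 -3.356
v 3.548 3.062 -1.894
v 2.792 2.58 -1.579
v 2.748 3.139 -3.308
v 3.193 3.399 -1.846
v 2.286 3.257 -3.189
v 2.73 3.516 -1.726
v 1.84 3.123 -3.029
v 2.284 3.383 -1.567
v 1.531 2.775 -2.873
v 1.975 3.034 -1.411
v 1.44 2.304 -2.762
v 1.884 2.564 -1.3
v 1.592 1.838 -2.726
v 2.037 2.098 -1.264
v 1.947 1.501 -2.774
v 2.392 1.761 -1.312
v 2.41 1.384 -2.894
v 2.854 1.643 -1.431
v 2.856 1.517 -3.053
v 3.3 1.777 -1.591
v 3.165 1.866 -3.209
v 3.609 2.125 -1.747
v 3.256 2.336 -3.32
v 3.7 2.596 -1.858
v 0.14 -2.934 1.756
v 0.87 -2.586 1.316
v 1.309 -2.259 2.305
v 0.58 -2.606 2.744
v 0.649 -2.303 1.321
v 1.089 -1.975 2.309
v 0.351 -2.115 1.391
v 0.79 -1.788 2.38
v 0.021 -2.053 1.518
v 0.46 -1.726 2.506
v -0.291 -2.125 1.68
v 0.148 -1.797 2.668
v -0.538 -2.319 1.854
v -0.098 -1.992 2.842
v -0.681 -2.608 2.013
v -0.241 -2.28 3.001
v -0.699 -2.945 2.133
v -0.259 -2.618 3.121
v -0.589 -3.281 2.195
v -0.15 -2.954 3.184
v -0.369 -3.565 2.191
v 0.071 -3.237 3.179
v -0.07 -3.752 2.12
v 0.369 -3.425 3.109
v 0.26 -3.814 1.994
v 0.699 -3.487 2.982
v 0.572 -3.743 1.832
v 1.011 -3.415 2.82
v 0.818 -3.548 1.658
v 1.258 -3.221 2.646
v 0.961 -3.26 1.499
v 1.401 -2.932 2.487
v 0.979 -2.922 1.379
v 1.419 -2.595 2.367
v -2.759 0.024 -4.387
v -2.069 -0.027 -3.947
v -3.331 -0.873 -3.593
v -2.641 -0.924 -3.153
v -3.093 -0.24 -3.13
v -2.74 0.315 -3.621
v -2.66 -1.215 -3.919
v -2.307 -0.66 -4.41
v -2.008 -0.792 -3.658
v -2.276 -0.19 -3.17
v -3.124 -0.71 -4.37
v -3.392 -0.108 -3.882
v -2.364 0.077 -4.236
v -3.036 -0.977 -3.304
v -3.302 -0.575 -3.29
v -2.897 -0.605 -3.031
v -2.758 0.278 -4.045
v -2.352 0.248 -3.786
v -2.954 0.123 -3.306
v -3.048 -1.148 -3.754
v -2.642 -1.178 -3.495
v -2.503 -0.295 -4.509
v -2.098 -0.325 -4.25
v -2.446 -1.023 -4.234
v -1.922 -0.402 -3.808
v -2.259 -0.929 -3.341
v -2.27 -1.1 -3.792
v -2.062 -0.775 -4.08
v -2.08 -0.048 -3.521
v -2.416 -0.575 -3.054
v -2.682 -0.173 -3.041
v -2.474 0.152 -3.329
v -2.044 -0.498 -3.351
v -2.984 -0.325 -4.486
v -3.32 -0.852 -4.019
v -2.926 -1.052 -4.211
v -2.718 -0.727 -4.499
v -3.141 0.029 -4.199
v -3.478 -0.498 -3.732
v -3.338 -0.125 -3.46
v -3.13 0.2 -3.748
v -3.356 -0.402 -4.189
f 2 1 4
f 2 4 3
f 4 1 5
f 4 5 3
f 5 1 6
f 5 6 3
f 6 1 7
f 6 7 3
f 7 1 8
f 7 8 3
f 8 1 9
f 8 9 3
f 9 1 10
f 9 10 3
f 10 1 11
f 10 11 3
f 11 1 12
f 11 12 3
f 12 1 13
f 12 13 3
f 13 1 14
f 13 14 3
f 14 1 2
f 14 2 3
f 16 15 19
f 16 19 17
f 17 19 20
f 17 20 18
f 19 15 21
f 19 21 20
f 20 21 22
f 20 22 18
f 21 15 23
f 21 23 22
f 22 23 24
f 22 24 18
f 23 15 25
f 23 25 24
f 24 25 26
f 24 26 18
f 25 15 27
f 25 27 26
f 26 27 28
f 26 28 18
f 27 15 29
f 27 29 28
f 28 29 30
f 28 30 18
f 29 15 31
f 29 31 30
f 30 31 32
f 30 32 18
f 31 15 33
f 31 33 32
f 32 33 34
f 32 34 18
f 33 15 35
f 33 35 34
f 34 35 36
f 34 36 18
f 35 15 37
f 35 37 36
f 36 37 38
f 36 38 18
f 37 15 39
f 37 39 38
f 38 39 40
f 38 40 18
f 39 15 16
f 39 16 40
f 40 16 17
f 40 17 18
f 42 41 45
f 42 45 43
f 43 45 46
f 43 46 44
f 45 41 47
f 45 47 46
f 46 47 48
f 46 48 44
f 47 41 49
f 47 49 48
f 48 49 50
f 48 50 44
f 49 41 51
f 49 51 50
f 50 51 52
f 50 52 44
f 51 41 53
f 51 53 52
f 52 53 54
f 52 54 44
f 53 41 55
f 53 55 54
f 54 55 56
f 54 56 44
f 55 41 57
f 55 57 56
f 56 57 58
f 56 58 44
f 57 41 59
f 57 59 58
f 58 59 60
f 58 60 44
f 59 41 61
f 59 61 60
f 60 61 62
f 60 62 44
f 61 41 63
f 61 63 62
f 62 63 64
f 62 64 44
f 63 41 65
f 63 65 64
f 64 65 66
f 64 66 44
f 65 41 67
f 65 67 66
f 66 67 68
f 66 68 44
f 67 41 69
f 67 69 68
f 68 69 70
f 68 70 44
f 69 41 71
f 69 71 70
f 70 71 72
f 70 72 44
f 71 41 73
f 71 73 72
f 72 73 74
f 72 74 44
f 73 41 42
f 73 42 74
f 74 42 43
f 74 43 44
f 75 112 91
f 112 86 115
f 91 115 80
f 112 115 91
f 75 91 87
f 91 80 92
f 87 92 76
f 91 92 87
f 75 87 96
f 87 76 97
f 96 97 82
f 87 97 96
f 75 96 108
f 96 82 111
f 108 111 85
f 96 111 108
f 75 108 112
f 108 85 116
f 112 116 86
f 108 116 112
f 76 92 103
f 92 80 106
f 103 106 84
f 92 106 103
f 80 115 93
f 115 86 114
f 93 114 79
f 115 114 93
f 86 116 113
f 116 85 109
f 113 109 77
f 116 109 113
f 85 111 110
f 111 82 98
f 110 98 81
f 111 98 110
f 82 97 102
f 97 76 99
f 102 99 83
f 97 99 102
f 78 104 90
f 104 84 105
f 90 105 79
f 104 105 90
f 78 90 88
f 90 79 89
f 88 89 77
f 90 89 88
f 78 88 95
f 88 77 94
f 95 94 81
f 88 94 95
f 78 95 100
f 95 81 101
f 100 101 83
f 95 101 100
f 78 100 104
f 100 83 107
f 104 107 84
f 100 107 104
f 79 105 93
f 105 84 106
f 93 106 80
f 105 106 93
f 77 89 113
f 89 79 114
f 113 114 86
f 89 114 113
f 81 94 110
f 94 77 109
f 110 109 85
f 94 109 110
f 83 101 102
f 101 81 98
f 102 98 82
f 101 98 102
f 84 107 103
f 107 83 99
f 103 99 76
f 107 99 103

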